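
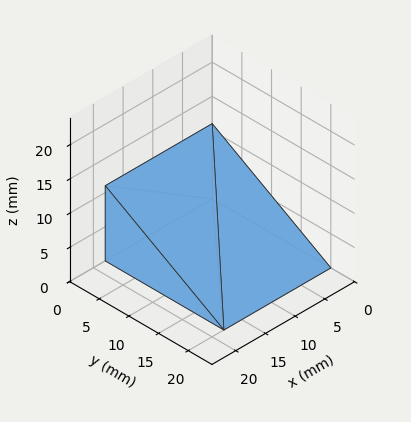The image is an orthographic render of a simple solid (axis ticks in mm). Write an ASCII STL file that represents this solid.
Reading the render: the shape is a wedge (ramp): 18 × 20 mm base, rising to 11 mm along the y=0 edge and sloping linearly to z=0 at y=20 (dimensions read to the nearest mm from the axis ticks). For the STL, each face is triangulated and given an outward normal.

solid part
  facet normal 0.0000 0.0000 -1.0000
    outer loop
      vertex 18.000 20.000 0.000
      vertex 18.000 0.000 0.000
      vertex 0.000 0.000 0.000
    endloop
  endfacet
  facet normal 0.0000 0.0000 -1.0000
    outer loop
      vertex 0.000 20.000 0.000
      vertex 18.000 20.000 0.000
      vertex 0.000 0.000 0.000
    endloop
  endfacet
  facet normal 0.0000 -1.0000 0.0000
    outer loop
      vertex 0.000 0.000 0.000
      vertex 18.000 0.000 0.000
      vertex 18.000 0.000 11.000
    endloop
  endfacet
  facet normal 0.0000 -1.0000 0.0000
    outer loop
      vertex 0.000 0.000 0.000
      vertex 18.000 0.000 11.000
      vertex 0.000 0.000 11.000
    endloop
  endfacet
  facet normal 0.0000 0.4819 0.8762
    outer loop
      vertex 0.000 0.000 11.000
      vertex 18.000 0.000 11.000
      vertex 18.000 20.000 0.000
    endloop
  endfacet
  facet normal 0.0000 0.4819 0.8762
    outer loop
      vertex 0.000 0.000 11.000
      vertex 18.000 20.000 0.000
      vertex 0.000 20.000 0.000
    endloop
  endfacet
  facet normal -1.0000 0.0000 0.0000
    outer loop
      vertex 0.000 0.000 11.000
      vertex 0.000 20.000 0.000
      vertex 0.000 0.000 0.000
    endloop
  endfacet
  facet normal 1.0000 0.0000 0.0000
    outer loop
      vertex 18.000 0.000 0.000
      vertex 18.000 20.000 0.000
      vertex 18.000 0.000 11.000
    endloop
  endfacet
endsolid part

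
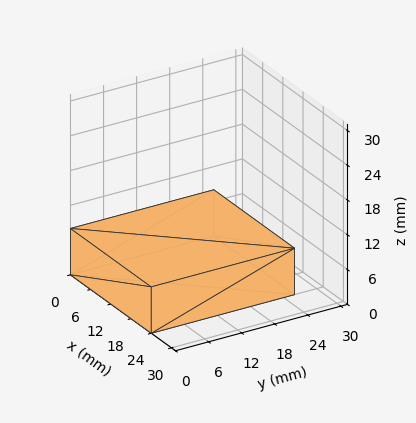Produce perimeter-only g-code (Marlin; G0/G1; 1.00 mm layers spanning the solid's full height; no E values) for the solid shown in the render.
Reading the render: the shape is a rectangular box, roughly 24 × 26 mm footprint and 8 mm tall (dimensions read to the nearest mm from the axis ticks). For the g-code, the solid's height is divided into equal slices at the stated Δz and each level perimeter traced with G1 moves after a G0 lift.

; perimeter-only toolpath
G21 ; units = mm
G90 ; absolute positioning
G28 ; home
; layer 1
G0 Z1.00
G0 X0.00 Y0.00
G1 X24.00 Y0.00
G1 X24.00 Y26.00
G1 X0.00 Y26.00
G1 X0.00 Y0.00
; layer 2
G0 Z2.00
G0 X0.00 Y0.00
G1 X24.00 Y0.00
G1 X24.00 Y26.00
G1 X0.00 Y26.00
G1 X0.00 Y0.00
; layer 3
G0 Z3.00
G0 X0.00 Y0.00
G1 X24.00 Y0.00
G1 X24.00 Y26.00
G1 X0.00 Y26.00
G1 X0.00 Y0.00
; layer 4
G0 Z4.00
G0 X0.00 Y0.00
G1 X24.00 Y0.00
G1 X24.00 Y26.00
G1 X0.00 Y26.00
G1 X0.00 Y0.00
; layer 5
G0 Z5.00
G0 X0.00 Y0.00
G1 X24.00 Y0.00
G1 X24.00 Y26.00
G1 X0.00 Y26.00
G1 X0.00 Y0.00
; layer 6
G0 Z6.00
G0 X0.00 Y0.00
G1 X24.00 Y0.00
G1 X24.00 Y26.00
G1 X0.00 Y26.00
G1 X0.00 Y0.00
; layer 7
G0 Z7.00
G0 X0.00 Y0.00
G1 X24.00 Y0.00
G1 X24.00 Y26.00
G1 X0.00 Y26.00
G1 X0.00 Y0.00
; layer 8
G0 Z8.00
G0 X0.00 Y0.00
G1 X24.00 Y0.00
G1 X24.00 Y26.00
G1 X0.00 Y26.00
G1 X0.00 Y0.00
M2 ; end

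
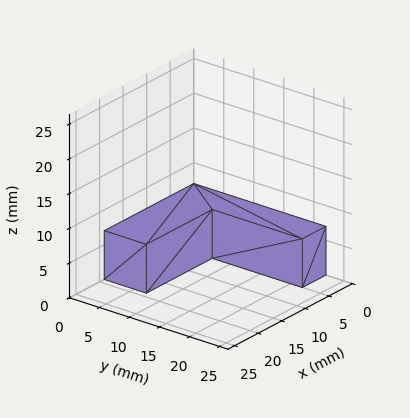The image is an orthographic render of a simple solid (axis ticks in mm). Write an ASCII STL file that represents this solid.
Reading the render: the shape is an L-shaped prism: outer 19 × 22 mm, arm thicknesses ≈ 7 mm (horizontal) and 5 mm (vertical), extruded 7 mm in z (dimensions read to the nearest mm from the axis ticks). For the STL, each face is triangulated and given an outward normal.

solid part
  facet normal 0.0000 0.0000 -1.0000
    outer loop
      vertex 19.0 7.0 0.0
      vertex 19.0 0.0 0.0
      vertex 0.0 0.0 0.0
    endloop
  endfacet
  facet normal 0.0000 0.0000 -1.0000
    outer loop
      vertex 5.0 7.0 0.0
      vertex 19.0 7.0 0.0
      vertex 0.0 0.0 0.0
    endloop
  endfacet
  facet normal 0.0000 0.0000 -1.0000
    outer loop
      vertex 5.0 22.0 0.0
      vertex 5.0 7.0 0.0
      vertex 0.0 0.0 0.0
    endloop
  endfacet
  facet normal 0.0000 0.0000 -1.0000
    outer loop
      vertex 0.0 22.0 0.0
      vertex 5.0 22.0 0.0
      vertex 0.0 0.0 0.0
    endloop
  endfacet
  facet normal 0.0000 0.0000 1.0000
    outer loop
      vertex 0.0 0.0 7.0
      vertex 19.0 0.0 7.0
      vertex 19.0 7.0 7.0
    endloop
  endfacet
  facet normal 0.0000 0.0000 1.0000
    outer loop
      vertex 0.0 0.0 7.0
      vertex 19.0 7.0 7.0
      vertex 5.0 7.0 7.0
    endloop
  endfacet
  facet normal 0.0000 0.0000 1.0000
    outer loop
      vertex 0.0 0.0 7.0
      vertex 5.0 7.0 7.0
      vertex 5.0 22.0 7.0
    endloop
  endfacet
  facet normal 0.0000 0.0000 1.0000
    outer loop
      vertex 0.0 0.0 7.0
      vertex 5.0 22.0 7.0
      vertex 0.0 22.0 7.0
    endloop
  endfacet
  facet normal 0.0000 -1.0000 0.0000
    outer loop
      vertex 0.0 0.0 0.0
      vertex 19.0 0.0 0.0
      vertex 19.0 0.0 7.0
    endloop
  endfacet
  facet normal 0.0000 -1.0000 0.0000
    outer loop
      vertex 0.0 0.0 0.0
      vertex 19.0 0.0 7.0
      vertex 0.0 0.0 7.0
    endloop
  endfacet
  facet normal 1.0000 0.0000 0.0000
    outer loop
      vertex 19.0 0.0 0.0
      vertex 19.0 7.0 0.0
      vertex 19.0 7.0 7.0
    endloop
  endfacet
  facet normal 1.0000 0.0000 0.0000
    outer loop
      vertex 19.0 0.0 0.0
      vertex 19.0 7.0 7.0
      vertex 19.0 0.0 7.0
    endloop
  endfacet
  facet normal 0.0000 1.0000 0.0000
    outer loop
      vertex 19.0 7.0 0.0
      vertex 5.0 7.0 0.0
      vertex 5.0 7.0 7.0
    endloop
  endfacet
  facet normal 0.0000 1.0000 0.0000
    outer loop
      vertex 19.0 7.0 0.0
      vertex 5.0 7.0 7.0
      vertex 19.0 7.0 7.0
    endloop
  endfacet
  facet normal 1.0000 0.0000 0.0000
    outer loop
      vertex 5.0 7.0 0.0
      vertex 5.0 22.0 0.0
      vertex 5.0 22.0 7.0
    endloop
  endfacet
  facet normal 1.0000 0.0000 0.0000
    outer loop
      vertex 5.0 7.0 0.0
      vertex 5.0 22.0 7.0
      vertex 5.0 7.0 7.0
    endloop
  endfacet
  facet normal 0.0000 1.0000 0.0000
    outer loop
      vertex 5.0 22.0 0.0
      vertex 0.0 22.0 0.0
      vertex 0.0 22.0 7.0
    endloop
  endfacet
  facet normal 0.0000 1.0000 0.0000
    outer loop
      vertex 5.0 22.0 0.0
      vertex 0.0 22.0 7.0
      vertex 5.0 22.0 7.0
    endloop
  endfacet
  facet normal -1.0000 0.0000 0.0000
    outer loop
      vertex 0.0 22.0 0.0
      vertex 0.0 0.0 0.0
      vertex 0.0 0.0 7.0
    endloop
  endfacet
  facet normal -1.0000 0.0000 0.0000
    outer loop
      vertex 0.0 22.0 0.0
      vertex 0.0 0.0 7.0
      vertex 0.0 22.0 7.0
    endloop
  endfacet
endsolid part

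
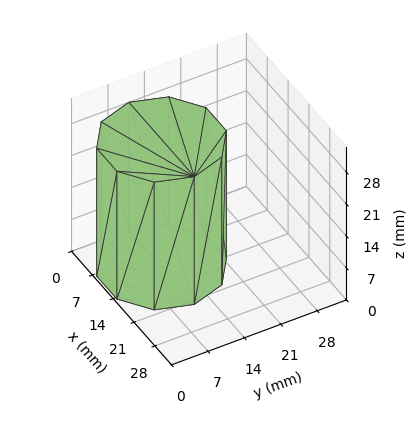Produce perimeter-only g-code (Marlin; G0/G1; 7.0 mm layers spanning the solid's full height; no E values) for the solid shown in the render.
Reading the render: the shape is a regular 10-sided prism (a cylinder approximated with 10 flat sides), circumscribed radius ≈ 11 mm, height ≈ 28 mm (dimensions read to the nearest mm from the axis ticks). For the g-code, the solid's height is divided into equal slices at the stated Δz and each level perimeter traced with G1 moves after a G0 lift.

; perimeter-only toolpath
G21 ; units = mm
G90 ; absolute positioning
G28 ; home
; layer 1
G0 Z7.0
G0 X22.0 Y11.0
G1 X19.9 Y17.5
G1 X14.4 Y21.5
G1 X7.6 Y21.5
G1 X2.1 Y17.5
G1 X0.0 Y11.0
G1 X2.1 Y4.5
G1 X7.6 Y0.5
G1 X14.4 Y0.5
G1 X19.9 Y4.5
G1 X22.0 Y11.0
; layer 2
G0 Z14.0
G0 X22.0 Y11.0
G1 X19.9 Y17.5
G1 X14.4 Y21.5
G1 X7.6 Y21.5
G1 X2.1 Y17.5
G1 X0.0 Y11.0
G1 X2.1 Y4.5
G1 X7.6 Y0.5
G1 X14.4 Y0.5
G1 X19.9 Y4.5
G1 X22.0 Y11.0
; layer 3
G0 Z21.0
G0 X22.0 Y11.0
G1 X19.9 Y17.5
G1 X14.4 Y21.5
G1 X7.6 Y21.5
G1 X2.1 Y17.5
G1 X0.0 Y11.0
G1 X2.1 Y4.5
G1 X7.6 Y0.5
G1 X14.4 Y0.5
G1 X19.9 Y4.5
G1 X22.0 Y11.0
; layer 4
G0 Z28.0
G0 X22.0 Y11.0
G1 X19.9 Y17.5
G1 X14.4 Y21.5
G1 X7.6 Y21.5
G1 X2.1 Y17.5
G1 X0.0 Y11.0
G1 X2.1 Y4.5
G1 X7.6 Y0.5
G1 X14.4 Y0.5
G1 X19.9 Y4.5
G1 X22.0 Y11.0
M2 ; end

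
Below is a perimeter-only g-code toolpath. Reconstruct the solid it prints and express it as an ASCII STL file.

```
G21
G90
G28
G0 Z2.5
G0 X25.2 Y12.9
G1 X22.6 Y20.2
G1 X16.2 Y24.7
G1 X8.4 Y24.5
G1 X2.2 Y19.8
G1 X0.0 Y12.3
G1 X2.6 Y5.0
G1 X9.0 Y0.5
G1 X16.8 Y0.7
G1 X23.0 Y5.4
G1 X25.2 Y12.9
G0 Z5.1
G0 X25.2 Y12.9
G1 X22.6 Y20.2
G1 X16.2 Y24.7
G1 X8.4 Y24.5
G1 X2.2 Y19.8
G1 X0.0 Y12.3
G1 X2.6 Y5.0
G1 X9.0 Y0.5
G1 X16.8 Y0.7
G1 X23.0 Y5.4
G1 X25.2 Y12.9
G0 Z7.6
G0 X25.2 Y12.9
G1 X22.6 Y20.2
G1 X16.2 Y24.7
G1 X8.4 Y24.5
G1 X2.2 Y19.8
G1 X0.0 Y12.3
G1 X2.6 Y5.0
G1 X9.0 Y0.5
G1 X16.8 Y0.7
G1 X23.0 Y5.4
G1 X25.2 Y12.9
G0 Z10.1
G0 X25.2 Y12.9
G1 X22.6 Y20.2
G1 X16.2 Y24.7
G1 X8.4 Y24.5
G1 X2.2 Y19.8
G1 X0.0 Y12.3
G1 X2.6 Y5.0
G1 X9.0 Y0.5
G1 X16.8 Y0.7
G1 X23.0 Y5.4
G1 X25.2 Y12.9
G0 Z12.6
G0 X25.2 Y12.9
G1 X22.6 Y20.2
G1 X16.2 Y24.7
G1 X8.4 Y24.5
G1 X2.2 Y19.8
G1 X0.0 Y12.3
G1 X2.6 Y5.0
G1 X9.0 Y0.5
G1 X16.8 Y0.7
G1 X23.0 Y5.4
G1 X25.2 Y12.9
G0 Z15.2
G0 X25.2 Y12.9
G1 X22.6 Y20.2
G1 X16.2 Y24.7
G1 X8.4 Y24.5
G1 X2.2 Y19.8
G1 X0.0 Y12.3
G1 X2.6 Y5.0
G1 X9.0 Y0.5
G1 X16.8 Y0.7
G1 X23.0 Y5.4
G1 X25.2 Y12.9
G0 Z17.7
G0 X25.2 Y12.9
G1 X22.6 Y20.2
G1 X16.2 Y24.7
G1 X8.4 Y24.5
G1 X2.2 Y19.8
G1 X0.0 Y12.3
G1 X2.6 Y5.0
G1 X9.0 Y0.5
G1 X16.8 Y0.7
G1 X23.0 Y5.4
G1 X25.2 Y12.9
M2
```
solid part
  facet normal 0.0000 0.0000 -1.0000
    outer loop
      vertex 16.2 24.7 0.0
      vertex 22.6 20.2 0.0
      vertex 25.2 12.9 0.0
    endloop
  endfacet
  facet normal 0.0000 0.0000 -1.0000
    outer loop
      vertex 8.4 24.5 0.0
      vertex 16.2 24.7 0.0
      vertex 25.2 12.9 0.0
    endloop
  endfacet
  facet normal 0.0000 0.0000 -1.0000
    outer loop
      vertex 2.2 19.8 0.0
      vertex 8.4 24.5 0.0
      vertex 25.2 12.9 0.0
    endloop
  endfacet
  facet normal 0.0000 0.0000 -1.0000
    outer loop
      vertex 0.0 12.3 0.0
      vertex 2.2 19.8 0.0
      vertex 25.2 12.9 0.0
    endloop
  endfacet
  facet normal 0.0000 0.0000 -1.0000
    outer loop
      vertex 2.6 5.0 0.0
      vertex 0.0 12.3 0.0
      vertex 25.2 12.9 0.0
    endloop
  endfacet
  facet normal 0.0000 0.0000 -1.0000
    outer loop
      vertex 9.0 0.5 0.0
      vertex 2.6 5.0 0.0
      vertex 25.2 12.9 0.0
    endloop
  endfacet
  facet normal 0.0000 0.0000 -1.0000
    outer loop
      vertex 16.8 0.7 0.0
      vertex 9.0 0.5 0.0
      vertex 25.2 12.9 0.0
    endloop
  endfacet
  facet normal 0.0000 0.0000 -1.0000
    outer loop
      vertex 23.0 5.4 0.0
      vertex 16.8 0.7 0.0
      vertex 25.2 12.9 0.0
    endloop
  endfacet
  facet normal 0.0000 0.0000 1.0000
    outer loop
      vertex 25.2 12.9 17.7
      vertex 22.6 20.2 17.7
      vertex 16.2 24.7 17.7
    endloop
  endfacet
  facet normal 0.0000 0.0000 1.0000
    outer loop
      vertex 25.2 12.9 17.7
      vertex 16.2 24.7 17.7
      vertex 8.4 24.5 17.7
    endloop
  endfacet
  facet normal 0.0000 0.0000 1.0000
    outer loop
      vertex 25.2 12.9 17.7
      vertex 8.4 24.5 17.7
      vertex 2.2 19.8 17.7
    endloop
  endfacet
  facet normal 0.0000 0.0000 1.0000
    outer loop
      vertex 25.2 12.9 17.7
      vertex 2.2 19.8 17.7
      vertex 0.0 12.3 17.7
    endloop
  endfacet
  facet normal 0.0000 0.0000 1.0000
    outer loop
      vertex 25.2 12.9 17.7
      vertex 0.0 12.3 17.7
      vertex 2.6 5.0 17.7
    endloop
  endfacet
  facet normal 0.0000 0.0000 1.0000
    outer loop
      vertex 25.2 12.9 17.7
      vertex 2.6 5.0 17.7
      vertex 9.0 0.5 17.7
    endloop
  endfacet
  facet normal 0.0000 0.0000 1.0000
    outer loop
      vertex 25.2 12.9 17.7
      vertex 9.0 0.5 17.7
      vertex 16.8 0.7 17.7
    endloop
  endfacet
  facet normal 0.0000 0.0000 1.0000
    outer loop
      vertex 25.2 12.9 17.7
      vertex 16.8 0.7 17.7
      vertex 23.0 5.4 17.7
    endloop
  endfacet
  facet normal 0.9420 0.3355 0.0000
    outer loop
      vertex 25.2 12.9 0.0
      vertex 22.6 20.2 0.0
      vertex 22.6 20.2 17.7
    endloop
  endfacet
  facet normal 0.9420 0.3355 0.0000
    outer loop
      vertex 25.2 12.9 0.0
      vertex 22.6 20.2 17.7
      vertex 25.2 12.9 17.7
    endloop
  endfacet
  facet normal 0.5752 0.8180 0.0000
    outer loop
      vertex 22.6 20.2 0.0
      vertex 16.2 24.7 0.0
      vertex 16.2 24.7 17.7
    endloop
  endfacet
  facet normal 0.5752 0.8180 0.0000
    outer loop
      vertex 22.6 20.2 0.0
      vertex 16.2 24.7 17.7
      vertex 22.6 20.2 17.7
    endloop
  endfacet
  facet normal -0.0256 0.9997 0.0000
    outer loop
      vertex 16.2 24.7 0.0
      vertex 8.4 24.5 0.0
      vertex 8.4 24.5 17.7
    endloop
  endfacet
  facet normal -0.0256 0.9997 0.0000
    outer loop
      vertex 16.2 24.7 0.0
      vertex 8.4 24.5 17.7
      vertex 16.2 24.7 17.7
    endloop
  endfacet
  facet normal -0.6041 0.7969 0.0000
    outer loop
      vertex 8.4 24.5 0.0
      vertex 2.2 19.8 0.0
      vertex 2.2 19.8 17.7
    endloop
  endfacet
  facet normal -0.6041 0.7969 0.0000
    outer loop
      vertex 8.4 24.5 0.0
      vertex 2.2 19.8 17.7
      vertex 8.4 24.5 17.7
    endloop
  endfacet
  facet normal -0.9596 0.2815 0.0000
    outer loop
      vertex 2.2 19.8 0.0
      vertex 0.0 12.3 0.0
      vertex 0.0 12.3 17.7
    endloop
  endfacet
  facet normal -0.9596 0.2815 0.0000
    outer loop
      vertex 2.2 19.8 0.0
      vertex 0.0 12.3 17.7
      vertex 2.2 19.8 17.7
    endloop
  endfacet
  facet normal -0.9420 -0.3355 0.0000
    outer loop
      vertex 0.0 12.3 0.0
      vertex 2.6 5.0 0.0
      vertex 2.6 5.0 17.7
    endloop
  endfacet
  facet normal -0.9420 -0.3355 0.0000
    outer loop
      vertex 0.0 12.3 0.0
      vertex 2.6 5.0 17.7
      vertex 0.0 12.3 17.7
    endloop
  endfacet
  facet normal -0.5752 -0.8180 0.0000
    outer loop
      vertex 2.6 5.0 0.0
      vertex 9.0 0.5 0.0
      vertex 9.0 0.5 17.7
    endloop
  endfacet
  facet normal -0.5752 -0.8180 0.0000
    outer loop
      vertex 2.6 5.0 0.0
      vertex 9.0 0.5 17.7
      vertex 2.6 5.0 17.7
    endloop
  endfacet
  facet normal 0.0256 -0.9997 0.0000
    outer loop
      vertex 9.0 0.5 0.0
      vertex 16.8 0.7 0.0
      vertex 16.8 0.7 17.7
    endloop
  endfacet
  facet normal 0.0256 -0.9997 0.0000
    outer loop
      vertex 9.0 0.5 0.0
      vertex 16.8 0.7 17.7
      vertex 9.0 0.5 17.7
    endloop
  endfacet
  facet normal 0.6041 -0.7969 0.0000
    outer loop
      vertex 16.8 0.7 0.0
      vertex 23.0 5.4 0.0
      vertex 23.0 5.4 17.7
    endloop
  endfacet
  facet normal 0.6041 -0.7969 0.0000
    outer loop
      vertex 16.8 0.7 0.0
      vertex 23.0 5.4 17.7
      vertex 16.8 0.7 17.7
    endloop
  endfacet
  facet normal 0.9596 -0.2815 0.0000
    outer loop
      vertex 23.0 5.4 0.0
      vertex 25.2 12.9 0.0
      vertex 25.2 12.9 17.7
    endloop
  endfacet
  facet normal 0.9596 -0.2815 0.0000
    outer loop
      vertex 23.0 5.4 0.0
      vertex 25.2 12.9 17.7
      vertex 23.0 5.4 17.7
    endloop
  endfacet
endsolid part

The G0 Z moves step by Δz≈2.5 mm. Every layer's G1 loop is the same polygon, so the solid is a straight extrusion of it from z=0 to z≈17.7. Closing with flat bottom and top caps and triangulating gives 36 facets — a regular 10-sided prism (a cylinder approximated with 10 flat sides), circumscribed radius ≈ 12.6 mm, height ≈ 17.7 mm.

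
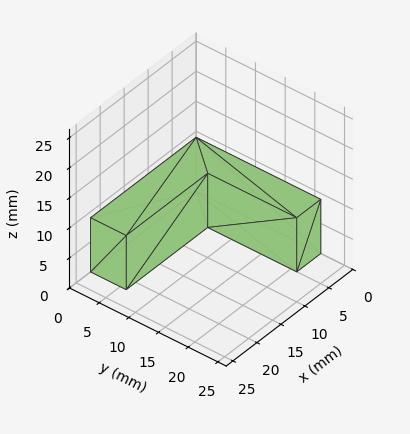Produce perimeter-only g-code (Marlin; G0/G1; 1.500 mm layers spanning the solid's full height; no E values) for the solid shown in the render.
Reading the render: the shape is an L-shaped prism: outer 22 × 21 mm, arm thicknesses ≈ 6 mm (horizontal) and 5 mm (vertical), extruded 9 mm in z (dimensions read to the nearest mm from the axis ticks). For the g-code, the solid's height is divided into equal slices at the stated Δz and each level perimeter traced with G1 moves after a G0 lift.

; perimeter-only toolpath
G21 ; units = mm
G90 ; absolute positioning
G28 ; home
; layer 1
G0 Z1.500
G0 X0.000 Y0.000
G1 X22.000 Y0.000
G1 X22.000 Y6.000
G1 X5.000 Y6.000
G1 X5.000 Y21.000
G1 X0.000 Y21.000
G1 X0.000 Y0.000
; layer 2
G0 Z3.000
G0 X0.000 Y0.000
G1 X22.000 Y0.000
G1 X22.000 Y6.000
G1 X5.000 Y6.000
G1 X5.000 Y21.000
G1 X0.000 Y21.000
G1 X0.000 Y0.000
; layer 3
G0 Z4.500
G0 X0.000 Y0.000
G1 X22.000 Y0.000
G1 X22.000 Y6.000
G1 X5.000 Y6.000
G1 X5.000 Y21.000
G1 X0.000 Y21.000
G1 X0.000 Y0.000
; layer 4
G0 Z6.000
G0 X0.000 Y0.000
G1 X22.000 Y0.000
G1 X22.000 Y6.000
G1 X5.000 Y6.000
G1 X5.000 Y21.000
G1 X0.000 Y21.000
G1 X0.000 Y0.000
; layer 5
G0 Z7.500
G0 X0.000 Y0.000
G1 X22.000 Y0.000
G1 X22.000 Y6.000
G1 X5.000 Y6.000
G1 X5.000 Y21.000
G1 X0.000 Y21.000
G1 X0.000 Y0.000
; layer 6
G0 Z9.000
G0 X0.000 Y0.000
G1 X22.000 Y0.000
G1 X22.000 Y6.000
G1 X5.000 Y6.000
G1 X5.000 Y21.000
G1 X0.000 Y21.000
G1 X0.000 Y0.000
M2 ; end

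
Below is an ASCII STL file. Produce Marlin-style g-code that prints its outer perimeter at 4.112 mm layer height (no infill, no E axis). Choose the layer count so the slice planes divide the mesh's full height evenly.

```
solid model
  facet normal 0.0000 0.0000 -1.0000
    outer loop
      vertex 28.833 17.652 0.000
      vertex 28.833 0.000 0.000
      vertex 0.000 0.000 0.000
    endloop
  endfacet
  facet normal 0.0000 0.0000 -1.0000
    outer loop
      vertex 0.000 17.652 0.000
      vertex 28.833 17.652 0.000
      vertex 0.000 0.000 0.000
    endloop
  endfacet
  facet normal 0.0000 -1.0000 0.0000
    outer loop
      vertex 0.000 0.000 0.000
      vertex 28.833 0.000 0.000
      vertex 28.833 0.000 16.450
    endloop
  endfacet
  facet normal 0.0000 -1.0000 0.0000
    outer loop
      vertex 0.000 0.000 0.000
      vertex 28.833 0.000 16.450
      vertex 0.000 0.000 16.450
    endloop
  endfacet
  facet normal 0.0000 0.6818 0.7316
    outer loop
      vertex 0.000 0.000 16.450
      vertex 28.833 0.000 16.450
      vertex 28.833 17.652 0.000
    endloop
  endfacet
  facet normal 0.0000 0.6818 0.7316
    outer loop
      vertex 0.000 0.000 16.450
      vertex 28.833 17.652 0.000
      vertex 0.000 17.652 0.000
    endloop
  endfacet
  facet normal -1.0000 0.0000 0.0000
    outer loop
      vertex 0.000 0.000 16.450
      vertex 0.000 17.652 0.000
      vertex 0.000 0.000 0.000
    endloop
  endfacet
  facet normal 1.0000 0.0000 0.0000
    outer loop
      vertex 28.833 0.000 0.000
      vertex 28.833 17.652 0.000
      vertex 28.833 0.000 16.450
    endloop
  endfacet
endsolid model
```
; perimeter-only toolpath
G21 ; units = mm
G90 ; absolute positioning
G28 ; home
; layer 1
G0 Z4.112
G0 X0.000 Y0.000
G1 X28.833 Y0.000
G1 X28.833 Y13.239
G1 X0.000 Y13.239
G1 X0.000 Y0.000
; layer 2
G0 Z8.225
G0 X0.000 Y0.000
G1 X28.833 Y0.000
G1 X28.833 Y8.826
G1 X0.000 Y8.826
G1 X0.000 Y0.000
; layer 3
G0 Z12.337
G0 X0.000 Y0.000
G1 X28.833 Y0.000
G1 X28.833 Y4.413
G1 X0.000 Y4.413
G1 X0.000 Y0.000
M2 ; end

The solid is a wedge (ramp): 28.8 × 17.7 mm base, rising to 16.4 mm along the y=0 edge and sloping linearly to z=0 at y=17.7. Slicing at Δz = 4.112 mm — 4 equal slices spanning the solid's height, so layer i sits at z = i·h/4 — gives 3 non-empty perimeters. Each is a 4-segment closed polygon; G0 lifts to the layer z and rapids to the start vertex, then G1 traces the edges. The cross-section shrinks linearly with z (the slice at the apex is degenerate and omitted).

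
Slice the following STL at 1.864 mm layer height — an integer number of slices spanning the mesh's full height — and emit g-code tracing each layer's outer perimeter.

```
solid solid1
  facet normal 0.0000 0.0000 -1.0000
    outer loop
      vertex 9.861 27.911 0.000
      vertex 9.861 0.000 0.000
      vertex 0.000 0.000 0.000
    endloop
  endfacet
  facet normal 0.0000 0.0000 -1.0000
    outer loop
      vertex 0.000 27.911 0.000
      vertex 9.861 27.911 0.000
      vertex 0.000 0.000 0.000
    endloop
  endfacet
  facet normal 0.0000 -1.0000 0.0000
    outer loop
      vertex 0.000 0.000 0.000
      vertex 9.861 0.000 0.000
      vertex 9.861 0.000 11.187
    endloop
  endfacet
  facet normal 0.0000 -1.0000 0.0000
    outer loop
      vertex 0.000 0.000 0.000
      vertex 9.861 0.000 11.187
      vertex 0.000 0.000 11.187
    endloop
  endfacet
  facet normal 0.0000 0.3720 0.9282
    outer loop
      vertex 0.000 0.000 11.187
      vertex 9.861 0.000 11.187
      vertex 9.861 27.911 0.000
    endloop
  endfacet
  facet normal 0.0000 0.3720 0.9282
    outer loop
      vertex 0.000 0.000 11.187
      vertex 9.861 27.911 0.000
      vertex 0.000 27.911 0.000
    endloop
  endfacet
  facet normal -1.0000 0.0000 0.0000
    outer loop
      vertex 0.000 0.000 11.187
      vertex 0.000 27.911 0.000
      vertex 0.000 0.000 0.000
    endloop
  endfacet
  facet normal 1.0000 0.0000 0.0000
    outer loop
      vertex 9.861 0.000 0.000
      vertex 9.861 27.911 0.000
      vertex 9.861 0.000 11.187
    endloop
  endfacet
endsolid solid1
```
; perimeter-only toolpath
G21 ; units = mm
G90 ; absolute positioning
G28 ; home
; layer 1
G0 Z1.864
G0 X0.000 Y0.000
G1 X9.861 Y0.000
G1 X9.861 Y23.259
G1 X0.000 Y23.259
G1 X0.000 Y0.000
; layer 2
G0 Z3.729
G0 X0.000 Y0.000
G1 X9.861 Y0.000
G1 X9.861 Y18.607
G1 X0.000 Y18.607
G1 X0.000 Y0.000
; layer 3
G0 Z5.593
G0 X0.000 Y0.000
G1 X9.861 Y0.000
G1 X9.861 Y13.956
G1 X0.000 Y13.956
G1 X0.000 Y0.000
; layer 4
G0 Z7.458
G0 X0.000 Y0.000
G1 X9.861 Y0.000
G1 X9.861 Y9.304
G1 X0.000 Y9.304
G1 X0.000 Y0.000
; layer 5
G0 Z9.322
G0 X0.000 Y0.000
G1 X9.861 Y0.000
G1 X9.861 Y4.652
G1 X0.000 Y4.652
G1 X0.000 Y0.000
M2 ; end

The solid is a wedge (ramp): 9.86 × 27.9 mm base, rising to 11.2 mm along the y=0 edge and sloping linearly to z=0 at y=27.9. Slicing at Δz = 1.864 mm — 6 equal slices spanning the solid's height, so layer i sits at z = i·h/6 — gives 5 non-empty perimeters. Each is a 4-segment closed polygon; G0 lifts to the layer z and rapids to the start vertex, then G1 traces the edges. The cross-section shrinks linearly with z (the slice at the apex is degenerate and omitted).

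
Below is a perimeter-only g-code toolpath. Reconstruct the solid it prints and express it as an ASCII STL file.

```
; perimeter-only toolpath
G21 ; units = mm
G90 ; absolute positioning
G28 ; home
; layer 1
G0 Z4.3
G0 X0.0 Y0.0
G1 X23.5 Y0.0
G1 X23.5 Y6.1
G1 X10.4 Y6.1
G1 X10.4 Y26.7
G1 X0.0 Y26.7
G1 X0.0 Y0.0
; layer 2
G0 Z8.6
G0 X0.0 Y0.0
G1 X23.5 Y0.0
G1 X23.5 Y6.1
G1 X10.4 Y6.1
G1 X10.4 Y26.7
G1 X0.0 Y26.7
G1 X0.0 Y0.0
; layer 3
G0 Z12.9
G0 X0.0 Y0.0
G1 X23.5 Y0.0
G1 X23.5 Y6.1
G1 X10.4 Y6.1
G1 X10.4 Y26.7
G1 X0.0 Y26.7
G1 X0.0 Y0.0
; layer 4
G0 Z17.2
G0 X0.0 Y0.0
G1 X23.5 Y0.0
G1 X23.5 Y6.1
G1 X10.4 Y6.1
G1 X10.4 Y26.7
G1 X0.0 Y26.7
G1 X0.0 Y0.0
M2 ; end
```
solid part
  facet normal 0.0000 0.0000 -1.0000
    outer loop
      vertex 23.5 6.1 0.0
      vertex 23.5 0.0 0.0
      vertex 0.0 0.0 0.0
    endloop
  endfacet
  facet normal 0.0000 0.0000 -1.0000
    outer loop
      vertex 10.4 6.1 0.0
      vertex 23.5 6.1 0.0
      vertex 0.0 0.0 0.0
    endloop
  endfacet
  facet normal 0.0000 0.0000 -1.0000
    outer loop
      vertex 10.4 26.7 0.0
      vertex 10.4 6.1 0.0
      vertex 0.0 0.0 0.0
    endloop
  endfacet
  facet normal 0.0000 0.0000 -1.0000
    outer loop
      vertex 0.0 26.7 0.0
      vertex 10.4 26.7 0.0
      vertex 0.0 0.0 0.0
    endloop
  endfacet
  facet normal 0.0000 0.0000 1.0000
    outer loop
      vertex 0.0 0.0 17.2
      vertex 23.5 0.0 17.2
      vertex 23.5 6.1 17.2
    endloop
  endfacet
  facet normal 0.0000 0.0000 1.0000
    outer loop
      vertex 0.0 0.0 17.2
      vertex 23.5 6.1 17.2
      vertex 10.4 6.1 17.2
    endloop
  endfacet
  facet normal 0.0000 0.0000 1.0000
    outer loop
      vertex 0.0 0.0 17.2
      vertex 10.4 6.1 17.2
      vertex 10.4 26.7 17.2
    endloop
  endfacet
  facet normal 0.0000 0.0000 1.0000
    outer loop
      vertex 0.0 0.0 17.2
      vertex 10.4 26.7 17.2
      vertex 0.0 26.7 17.2
    endloop
  endfacet
  facet normal 0.0000 -1.0000 0.0000
    outer loop
      vertex 0.0 0.0 0.0
      vertex 23.5 0.0 0.0
      vertex 23.5 0.0 17.2
    endloop
  endfacet
  facet normal 0.0000 -1.0000 0.0000
    outer loop
      vertex 0.0 0.0 0.0
      vertex 23.5 0.0 17.2
      vertex 0.0 0.0 17.2
    endloop
  endfacet
  facet normal 1.0000 0.0000 0.0000
    outer loop
      vertex 23.5 0.0 0.0
      vertex 23.5 6.1 0.0
      vertex 23.5 6.1 17.2
    endloop
  endfacet
  facet normal 1.0000 0.0000 0.0000
    outer loop
      vertex 23.5 0.0 0.0
      vertex 23.5 6.1 17.2
      vertex 23.5 0.0 17.2
    endloop
  endfacet
  facet normal 0.0000 1.0000 0.0000
    outer loop
      vertex 23.5 6.1 0.0
      vertex 10.4 6.1 0.0
      vertex 10.4 6.1 17.2
    endloop
  endfacet
  facet normal 0.0000 1.0000 0.0000
    outer loop
      vertex 23.5 6.1 0.0
      vertex 10.4 6.1 17.2
      vertex 23.5 6.1 17.2
    endloop
  endfacet
  facet normal 1.0000 0.0000 0.0000
    outer loop
      vertex 10.4 6.1 0.0
      vertex 10.4 26.7 0.0
      vertex 10.4 26.7 17.2
    endloop
  endfacet
  facet normal 1.0000 0.0000 0.0000
    outer loop
      vertex 10.4 6.1 0.0
      vertex 10.4 26.7 17.2
      vertex 10.4 6.1 17.2
    endloop
  endfacet
  facet normal 0.0000 1.0000 0.0000
    outer loop
      vertex 10.4 26.7 0.0
      vertex 0.0 26.7 0.0
      vertex 0.0 26.7 17.2
    endloop
  endfacet
  facet normal 0.0000 1.0000 0.0000
    outer loop
      vertex 10.4 26.7 0.0
      vertex 0.0 26.7 17.2
      vertex 10.4 26.7 17.2
    endloop
  endfacet
  facet normal -1.0000 0.0000 0.0000
    outer loop
      vertex 0.0 26.7 0.0
      vertex 0.0 0.0 0.0
      vertex 0.0 0.0 17.2
    endloop
  endfacet
  facet normal -1.0000 0.0000 0.0000
    outer loop
      vertex 0.0 26.7 0.0
      vertex 0.0 0.0 17.2
      vertex 0.0 26.7 17.2
    endloop
  endfacet
endsolid part

The G0 Z moves step by Δz≈4.3 mm. Every layer's G1 loop is the same polygon, so the solid is a straight extrusion of it from z=0 to z≈17.2. Closing with flat bottom and top caps and triangulating gives 20 facets — an L-shaped prism: outer 23.5 × 26.7 mm, arm thicknesses ≈ 6.1 mm (horizontal) and 10.4 mm (vertical), extruded 17.2 mm in z.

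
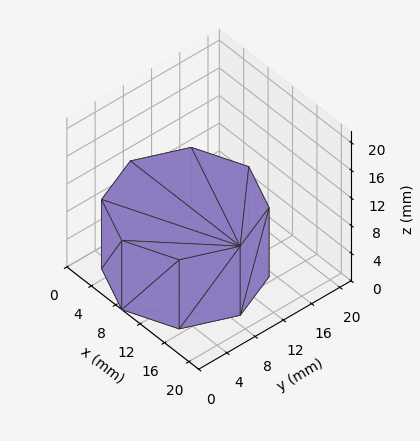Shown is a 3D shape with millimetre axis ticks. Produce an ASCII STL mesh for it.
Reading the render: the shape is a regular 8-sided prism (a cylinder approximated with 8 flat sides), circumscribed radius ≈ 9 mm, height ≈ 10 mm (dimensions read to the nearest mm from the axis ticks). For the STL, each face is triangulated and given an outward normal.

solid part
  facet normal 0.0000 0.0000 -1.0000
    outer loop
      vertex 9.000 18.000 0.000
      vertex 15.364 15.364 0.000
      vertex 18.000 9.000 0.000
    endloop
  endfacet
  facet normal 0.0000 0.0000 -1.0000
    outer loop
      vertex 2.636 15.364 0.000
      vertex 9.000 18.000 0.000
      vertex 18.000 9.000 0.000
    endloop
  endfacet
  facet normal 0.0000 0.0000 -1.0000
    outer loop
      vertex 0.000 9.000 0.000
      vertex 2.636 15.364 0.000
      vertex 18.000 9.000 0.000
    endloop
  endfacet
  facet normal 0.0000 0.0000 -1.0000
    outer loop
      vertex 2.636 2.636 0.000
      vertex 0.000 9.000 0.000
      vertex 18.000 9.000 0.000
    endloop
  endfacet
  facet normal 0.0000 0.0000 -1.0000
    outer loop
      vertex 9.000 0.000 0.000
      vertex 2.636 2.636 0.000
      vertex 18.000 9.000 0.000
    endloop
  endfacet
  facet normal 0.0000 0.0000 -1.0000
    outer loop
      vertex 15.364 2.636 0.000
      vertex 9.000 0.000 0.000
      vertex 18.000 9.000 0.000
    endloop
  endfacet
  facet normal 0.0000 0.0000 1.0000
    outer loop
      vertex 18.000 9.000 10.000
      vertex 15.364 15.364 10.000
      vertex 9.000 18.000 10.000
    endloop
  endfacet
  facet normal 0.0000 0.0000 1.0000
    outer loop
      vertex 18.000 9.000 10.000
      vertex 9.000 18.000 10.000
      vertex 2.636 15.364 10.000
    endloop
  endfacet
  facet normal 0.0000 0.0000 1.0000
    outer loop
      vertex 18.000 9.000 10.000
      vertex 2.636 15.364 10.000
      vertex 0.000 9.000 10.000
    endloop
  endfacet
  facet normal 0.0000 0.0000 1.0000
    outer loop
      vertex 18.000 9.000 10.000
      vertex 0.000 9.000 10.000
      vertex 2.636 2.636 10.000
    endloop
  endfacet
  facet normal 0.0000 0.0000 1.0000
    outer loop
      vertex 18.000 9.000 10.000
      vertex 2.636 2.636 10.000
      vertex 9.000 0.000 10.000
    endloop
  endfacet
  facet normal 0.0000 0.0000 1.0000
    outer loop
      vertex 18.000 9.000 10.000
      vertex 9.000 0.000 10.000
      vertex 15.364 2.636 10.000
    endloop
  endfacet
  facet normal 0.9239 0.3827 0.0000
    outer loop
      vertex 18.000 9.000 0.000
      vertex 15.364 15.364 0.000
      vertex 15.364 15.364 10.000
    endloop
  endfacet
  facet normal 0.9239 0.3827 0.0000
    outer loop
      vertex 18.000 9.000 0.000
      vertex 15.364 15.364 10.000
      vertex 18.000 9.000 10.000
    endloop
  endfacet
  facet normal 0.3827 0.9239 0.0000
    outer loop
      vertex 15.364 15.364 0.000
      vertex 9.000 18.000 0.000
      vertex 9.000 18.000 10.000
    endloop
  endfacet
  facet normal 0.3827 0.9239 0.0000
    outer loop
      vertex 15.364 15.364 0.000
      vertex 9.000 18.000 10.000
      vertex 15.364 15.364 10.000
    endloop
  endfacet
  facet normal -0.3827 0.9239 0.0000
    outer loop
      vertex 9.000 18.000 0.000
      vertex 2.636 15.364 0.000
      vertex 2.636 15.364 10.000
    endloop
  endfacet
  facet normal -0.3827 0.9239 0.0000
    outer loop
      vertex 9.000 18.000 0.000
      vertex 2.636 15.364 10.000
      vertex 9.000 18.000 10.000
    endloop
  endfacet
  facet normal -0.9239 0.3827 0.0000
    outer loop
      vertex 2.636 15.364 0.000
      vertex 0.000 9.000 0.000
      vertex 0.000 9.000 10.000
    endloop
  endfacet
  facet normal -0.9239 0.3827 0.0000
    outer loop
      vertex 2.636 15.364 0.000
      vertex 0.000 9.000 10.000
      vertex 2.636 15.364 10.000
    endloop
  endfacet
  facet normal -0.9239 -0.3827 0.0000
    outer loop
      vertex 0.000 9.000 0.000
      vertex 2.636 2.636 0.000
      vertex 2.636 2.636 10.000
    endloop
  endfacet
  facet normal -0.9239 -0.3827 0.0000
    outer loop
      vertex 0.000 9.000 0.000
      vertex 2.636 2.636 10.000
      vertex 0.000 9.000 10.000
    endloop
  endfacet
  facet normal -0.3827 -0.9239 0.0000
    outer loop
      vertex 2.636 2.636 0.000
      vertex 9.000 0.000 0.000
      vertex 9.000 0.000 10.000
    endloop
  endfacet
  facet normal -0.3827 -0.9239 0.0000
    outer loop
      vertex 2.636 2.636 0.000
      vertex 9.000 0.000 10.000
      vertex 2.636 2.636 10.000
    endloop
  endfacet
  facet normal 0.3827 -0.9239 0.0000
    outer loop
      vertex 9.000 0.000 0.000
      vertex 15.364 2.636 0.000
      vertex 15.364 2.636 10.000
    endloop
  endfacet
  facet normal 0.3827 -0.9239 0.0000
    outer loop
      vertex 9.000 0.000 0.000
      vertex 15.364 2.636 10.000
      vertex 9.000 0.000 10.000
    endloop
  endfacet
  facet normal 0.9239 -0.3827 0.0000
    outer loop
      vertex 15.364 2.636 0.000
      vertex 18.000 9.000 0.000
      vertex 18.000 9.000 10.000
    endloop
  endfacet
  facet normal 0.9239 -0.3827 0.0000
    outer loop
      vertex 15.364 2.636 0.000
      vertex 18.000 9.000 10.000
      vertex 15.364 2.636 10.000
    endloop
  endfacet
endsolid part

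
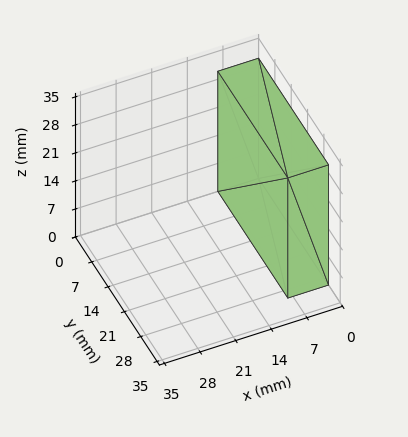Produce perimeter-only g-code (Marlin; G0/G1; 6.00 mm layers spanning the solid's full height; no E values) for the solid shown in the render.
Reading the render: the shape is a rectangular box, roughly 8 × 30 mm footprint and 30 mm tall (dimensions read to the nearest mm from the axis ticks). For the g-code, the solid's height is divided into equal slices at the stated Δz and each level perimeter traced with G1 moves after a G0 lift.

; perimeter-only toolpath
G21 ; units = mm
G90 ; absolute positioning
G28 ; home
; layer 1
G0 Z6.00
G0 X0.00 Y0.00
G1 X8.00 Y0.00
G1 X8.00 Y30.00
G1 X0.00 Y30.00
G1 X0.00 Y0.00
; layer 2
G0 Z12.00
G0 X0.00 Y0.00
G1 X8.00 Y0.00
G1 X8.00 Y30.00
G1 X0.00 Y30.00
G1 X0.00 Y0.00
; layer 3
G0 Z18.00
G0 X0.00 Y0.00
G1 X8.00 Y0.00
G1 X8.00 Y30.00
G1 X0.00 Y30.00
G1 X0.00 Y0.00
; layer 4
G0 Z24.00
G0 X0.00 Y0.00
G1 X8.00 Y0.00
G1 X8.00 Y30.00
G1 X0.00 Y30.00
G1 X0.00 Y0.00
; layer 5
G0 Z30.00
G0 X0.00 Y0.00
G1 X8.00 Y0.00
G1 X8.00 Y30.00
G1 X0.00 Y30.00
G1 X0.00 Y0.00
M2 ; end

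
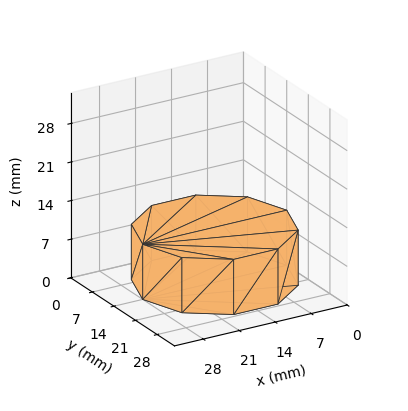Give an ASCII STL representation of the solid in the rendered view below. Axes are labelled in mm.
Reading the render: the shape is a regular 10-sided prism (a cylinder approximated with 10 flat sides), circumscribed radius ≈ 14 mm, height ≈ 10 mm (dimensions read to the nearest mm from the axis ticks). For the STL, each face is triangulated and given an outward normal.

solid part
  facet normal 0.0000 0.0000 -1.0000
    outer loop
      vertex 18.3 27.3 0.0
      vertex 25.3 22.2 0.0
      vertex 28.0 14.0 0.0
    endloop
  endfacet
  facet normal 0.0000 0.0000 -1.0000
    outer loop
      vertex 9.7 27.3 0.0
      vertex 18.3 27.3 0.0
      vertex 28.0 14.0 0.0
    endloop
  endfacet
  facet normal 0.0000 0.0000 -1.0000
    outer loop
      vertex 2.7 22.2 0.0
      vertex 9.7 27.3 0.0
      vertex 28.0 14.0 0.0
    endloop
  endfacet
  facet normal 0.0000 0.0000 -1.0000
    outer loop
      vertex 0.0 14.0 0.0
      vertex 2.7 22.2 0.0
      vertex 28.0 14.0 0.0
    endloop
  endfacet
  facet normal 0.0000 0.0000 -1.0000
    outer loop
      vertex 2.7 5.8 0.0
      vertex 0.0 14.0 0.0
      vertex 28.0 14.0 0.0
    endloop
  endfacet
  facet normal 0.0000 0.0000 -1.0000
    outer loop
      vertex 9.7 0.7 0.0
      vertex 2.7 5.8 0.0
      vertex 28.0 14.0 0.0
    endloop
  endfacet
  facet normal 0.0000 0.0000 -1.0000
    outer loop
      vertex 18.3 0.7 0.0
      vertex 9.7 0.7 0.0
      vertex 28.0 14.0 0.0
    endloop
  endfacet
  facet normal 0.0000 0.0000 -1.0000
    outer loop
      vertex 25.3 5.8 0.0
      vertex 18.3 0.7 0.0
      vertex 28.0 14.0 0.0
    endloop
  endfacet
  facet normal 0.0000 0.0000 1.0000
    outer loop
      vertex 28.0 14.0 10.0
      vertex 25.3 22.2 10.0
      vertex 18.3 27.3 10.0
    endloop
  endfacet
  facet normal 0.0000 0.0000 1.0000
    outer loop
      vertex 28.0 14.0 10.0
      vertex 18.3 27.3 10.0
      vertex 9.7 27.3 10.0
    endloop
  endfacet
  facet normal 0.0000 0.0000 1.0000
    outer loop
      vertex 28.0 14.0 10.0
      vertex 9.7 27.3 10.0
      vertex 2.7 22.2 10.0
    endloop
  endfacet
  facet normal 0.0000 0.0000 1.0000
    outer loop
      vertex 28.0 14.0 10.0
      vertex 2.7 22.2 10.0
      vertex 0.0 14.0 10.0
    endloop
  endfacet
  facet normal 0.0000 0.0000 1.0000
    outer loop
      vertex 28.0 14.0 10.0
      vertex 0.0 14.0 10.0
      vertex 2.7 5.8 10.0
    endloop
  endfacet
  facet normal 0.0000 0.0000 1.0000
    outer loop
      vertex 28.0 14.0 10.0
      vertex 2.7 5.8 10.0
      vertex 9.7 0.7 10.0
    endloop
  endfacet
  facet normal 0.0000 0.0000 1.0000
    outer loop
      vertex 28.0 14.0 10.0
      vertex 9.7 0.7 10.0
      vertex 18.3 0.7 10.0
    endloop
  endfacet
  facet normal 0.0000 0.0000 1.0000
    outer loop
      vertex 28.0 14.0 10.0
      vertex 18.3 0.7 10.0
      vertex 25.3 5.8 10.0
    endloop
  endfacet
  facet normal 0.9498 0.3128 0.0000
    outer loop
      vertex 28.0 14.0 0.0
      vertex 25.3 22.2 0.0
      vertex 25.3 22.2 10.0
    endloop
  endfacet
  facet normal 0.9498 0.3128 0.0000
    outer loop
      vertex 28.0 14.0 0.0
      vertex 25.3 22.2 10.0
      vertex 28.0 14.0 10.0
    endloop
  endfacet
  facet normal 0.5889 0.8082 0.0000
    outer loop
      vertex 25.3 22.2 0.0
      vertex 18.3 27.3 0.0
      vertex 18.3 27.3 10.0
    endloop
  endfacet
  facet normal 0.5889 0.8082 0.0000
    outer loop
      vertex 25.3 22.2 0.0
      vertex 18.3 27.3 10.0
      vertex 25.3 22.2 10.0
    endloop
  endfacet
  facet normal 0.0000 1.0000 0.0000
    outer loop
      vertex 18.3 27.3 0.0
      vertex 9.7 27.3 0.0
      vertex 9.7 27.3 10.0
    endloop
  endfacet
  facet normal 0.0000 1.0000 0.0000
    outer loop
      vertex 18.3 27.3 0.0
      vertex 9.7 27.3 10.0
      vertex 18.3 27.3 10.0
    endloop
  endfacet
  facet normal -0.5889 0.8082 0.0000
    outer loop
      vertex 9.7 27.3 0.0
      vertex 2.7 22.2 0.0
      vertex 2.7 22.2 10.0
    endloop
  endfacet
  facet normal -0.5889 0.8082 0.0000
    outer loop
      vertex 9.7 27.3 0.0
      vertex 2.7 22.2 10.0
      vertex 9.7 27.3 10.0
    endloop
  endfacet
  facet normal -0.9498 0.3128 0.0000
    outer loop
      vertex 2.7 22.2 0.0
      vertex 0.0 14.0 0.0
      vertex 0.0 14.0 10.0
    endloop
  endfacet
  facet normal -0.9498 0.3128 0.0000
    outer loop
      vertex 2.7 22.2 0.0
      vertex 0.0 14.0 10.0
      vertex 2.7 22.2 10.0
    endloop
  endfacet
  facet normal -0.9498 -0.3128 0.0000
    outer loop
      vertex 0.0 14.0 0.0
      vertex 2.7 5.8 0.0
      vertex 2.7 5.8 10.0
    endloop
  endfacet
  facet normal -0.9498 -0.3128 0.0000
    outer loop
      vertex 0.0 14.0 0.0
      vertex 2.7 5.8 10.0
      vertex 0.0 14.0 10.0
    endloop
  endfacet
  facet normal -0.5889 -0.8082 0.0000
    outer loop
      vertex 2.7 5.8 0.0
      vertex 9.7 0.7 0.0
      vertex 9.7 0.7 10.0
    endloop
  endfacet
  facet normal -0.5889 -0.8082 0.0000
    outer loop
      vertex 2.7 5.8 0.0
      vertex 9.7 0.7 10.0
      vertex 2.7 5.8 10.0
    endloop
  endfacet
  facet normal 0.0000 -1.0000 0.0000
    outer loop
      vertex 9.7 0.7 0.0
      vertex 18.3 0.7 0.0
      vertex 18.3 0.7 10.0
    endloop
  endfacet
  facet normal 0.0000 -1.0000 0.0000
    outer loop
      vertex 9.7 0.7 0.0
      vertex 18.3 0.7 10.0
      vertex 9.7 0.7 10.0
    endloop
  endfacet
  facet normal 0.5889 -0.8082 0.0000
    outer loop
      vertex 18.3 0.7 0.0
      vertex 25.3 5.8 0.0
      vertex 25.3 5.8 10.0
    endloop
  endfacet
  facet normal 0.5889 -0.8082 0.0000
    outer loop
      vertex 18.3 0.7 0.0
      vertex 25.3 5.8 10.0
      vertex 18.3 0.7 10.0
    endloop
  endfacet
  facet normal 0.9498 -0.3128 0.0000
    outer loop
      vertex 25.3 5.8 0.0
      vertex 28.0 14.0 0.0
      vertex 28.0 14.0 10.0
    endloop
  endfacet
  facet normal 0.9498 -0.3128 0.0000
    outer loop
      vertex 25.3 5.8 0.0
      vertex 28.0 14.0 10.0
      vertex 25.3 5.8 10.0
    endloop
  endfacet
endsolid part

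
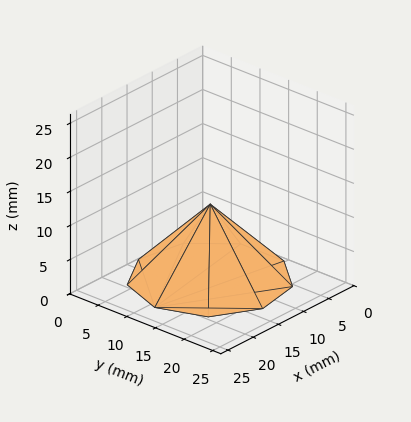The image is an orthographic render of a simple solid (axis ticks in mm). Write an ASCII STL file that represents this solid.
Reading the render: the shape is a regular 9-sided pyramid, base circumscribed radius ≈ 11 mm, apex at z ≈ 11 mm (dimensions read to the nearest mm from the axis ticks). For the STL, each face is triangulated and given an outward normal.

solid part
  facet normal 0.0000 0.0000 -1.0000
    outer loop
      vertex 12.910 21.833 0.000
      vertex 19.426 18.071 0.000
      vertex 22.000 11.000 0.000
    endloop
  endfacet
  facet normal 0.0000 0.0000 -1.0000
    outer loop
      vertex 5.500 20.526 0.000
      vertex 12.910 21.833 0.000
      vertex 22.000 11.000 0.000
    endloop
  endfacet
  facet normal 0.0000 0.0000 -1.0000
    outer loop
      vertex 0.663 14.762 0.000
      vertex 5.500 20.526 0.000
      vertex 22.000 11.000 0.000
    endloop
  endfacet
  facet normal 0.0000 0.0000 -1.0000
    outer loop
      vertex 0.663 7.238 0.000
      vertex 0.663 14.762 0.000
      vertex 22.000 11.000 0.000
    endloop
  endfacet
  facet normal 0.0000 0.0000 -1.0000
    outer loop
      vertex 5.500 1.474 0.000
      vertex 0.663 7.238 0.000
      vertex 22.000 11.000 0.000
    endloop
  endfacet
  facet normal 0.0000 0.0000 -1.0000
    outer loop
      vertex 12.910 0.167 0.000
      vertex 5.500 1.474 0.000
      vertex 22.000 11.000 0.000
    endloop
  endfacet
  facet normal 0.0000 0.0000 -1.0000
    outer loop
      vertex 19.426 3.929 0.000
      vertex 12.910 0.167 0.000
      vertex 22.000 11.000 0.000
    endloop
  endfacet
  facet normal 0.6848 0.2493 0.6848
    outer loop
      vertex 22.000 11.000 0.000
      vertex 19.426 18.071 0.000
      vertex 11.000 11.000 11.000
    endloop
  endfacet
  facet normal 0.3644 0.6311 0.6848
    outer loop
      vertex 19.426 18.071 0.000
      vertex 12.910 21.833 0.000
      vertex 11.000 11.000 11.000
    endloop
  endfacet
  facet normal -0.1266 0.7177 0.6848
    outer loop
      vertex 12.910 21.833 0.000
      vertex 5.500 20.526 0.000
      vertex 11.000 11.000 11.000
    endloop
  endfacet
  facet normal -0.5582 0.4684 0.6848
    outer loop
      vertex 5.500 20.526 0.000
      vertex 0.663 14.762 0.000
      vertex 11.000 11.000 11.000
    endloop
  endfacet
  facet normal -0.7287 0.0000 0.6848
    outer loop
      vertex 0.663 14.762 0.000
      vertex 0.663 7.238 0.000
      vertex 11.000 11.000 11.000
    endloop
  endfacet
  facet normal -0.5582 -0.4684 0.6848
    outer loop
      vertex 0.663 7.238 0.000
      vertex 5.500 1.474 0.000
      vertex 11.000 11.000 11.000
    endloop
  endfacet
  facet normal -0.1266 -0.7177 0.6848
    outer loop
      vertex 5.500 1.474 0.000
      vertex 12.910 0.167 0.000
      vertex 11.000 11.000 11.000
    endloop
  endfacet
  facet normal 0.3644 -0.6311 0.6848
    outer loop
      vertex 12.910 0.167 0.000
      vertex 19.426 3.929 0.000
      vertex 11.000 11.000 11.000
    endloop
  endfacet
  facet normal 0.6848 -0.2493 0.6848
    outer loop
      vertex 19.426 3.929 0.000
      vertex 22.000 11.000 0.000
      vertex 11.000 11.000 11.000
    endloop
  endfacet
endsolid part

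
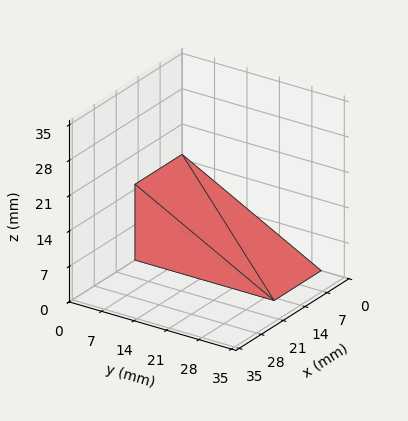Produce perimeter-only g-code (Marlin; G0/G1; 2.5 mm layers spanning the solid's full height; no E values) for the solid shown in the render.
Reading the render: the shape is a wedge (ramp): 15 × 30 mm base, rising to 15 mm along the y=0 edge and sloping linearly to z=0 at y=30 (dimensions read to the nearest mm from the axis ticks). For the g-code, the solid's height is divided into equal slices at the stated Δz and each level perimeter traced with G1 moves after a G0 lift.

; perimeter-only toolpath
G21 ; units = mm
G90 ; absolute positioning
G28 ; home
; layer 1
G0 Z2.5
G0 X0.0 Y0.0
G1 X15.0 Y0.0
G1 X15.0 Y25.0
G1 X0.0 Y25.0
G1 X0.0 Y0.0
; layer 2
G0 Z5.0
G0 X0.0 Y0.0
G1 X15.0 Y0.0
G1 X15.0 Y20.0
G1 X0.0 Y20.0
G1 X0.0 Y0.0
; layer 3
G0 Z7.5
G0 X0.0 Y0.0
G1 X15.0 Y0.0
G1 X15.0 Y15.0
G1 X0.0 Y15.0
G1 X0.0 Y0.0
; layer 4
G0 Z10.0
G0 X0.0 Y0.0
G1 X15.0 Y0.0
G1 X15.0 Y10.0
G1 X0.0 Y10.0
G1 X0.0 Y0.0
; layer 5
G0 Z12.5
G0 X0.0 Y0.0
G1 X15.0 Y0.0
G1 X15.0 Y5.0
G1 X0.0 Y5.0
G1 X0.0 Y0.0
M2 ; end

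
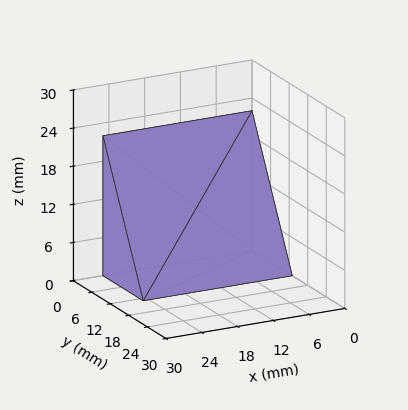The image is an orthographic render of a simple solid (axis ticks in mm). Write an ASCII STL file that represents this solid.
Reading the render: the shape is a wedge (ramp): 25 × 13 mm base, rising to 22 mm along the y=0 edge and sloping linearly to z=0 at y=13 (dimensions read to the nearest mm from the axis ticks). For the STL, each face is triangulated and given an outward normal.

solid part
  facet normal 0.0000 0.0000 -1.0000
    outer loop
      vertex 25.000 13.000 0.000
      vertex 25.000 0.000 0.000
      vertex 0.000 0.000 0.000
    endloop
  endfacet
  facet normal 0.0000 0.0000 -1.0000
    outer loop
      vertex 0.000 13.000 0.000
      vertex 25.000 13.000 0.000
      vertex 0.000 0.000 0.000
    endloop
  endfacet
  facet normal 0.0000 -1.0000 0.0000
    outer loop
      vertex 0.000 0.000 0.000
      vertex 25.000 0.000 0.000
      vertex 25.000 0.000 22.000
    endloop
  endfacet
  facet normal 0.0000 -1.0000 0.0000
    outer loop
      vertex 0.000 0.000 0.000
      vertex 25.000 0.000 22.000
      vertex 0.000 0.000 22.000
    endloop
  endfacet
  facet normal 0.0000 0.8609 0.5087
    outer loop
      vertex 0.000 0.000 22.000
      vertex 25.000 0.000 22.000
      vertex 25.000 13.000 0.000
    endloop
  endfacet
  facet normal 0.0000 0.8609 0.5087
    outer loop
      vertex 0.000 0.000 22.000
      vertex 25.000 13.000 0.000
      vertex 0.000 13.000 0.000
    endloop
  endfacet
  facet normal -1.0000 0.0000 0.0000
    outer loop
      vertex 0.000 0.000 22.000
      vertex 0.000 13.000 0.000
      vertex 0.000 0.000 0.000
    endloop
  endfacet
  facet normal 1.0000 0.0000 0.0000
    outer loop
      vertex 25.000 0.000 0.000
      vertex 25.000 13.000 0.000
      vertex 25.000 0.000 22.000
    endloop
  endfacet
endsolid part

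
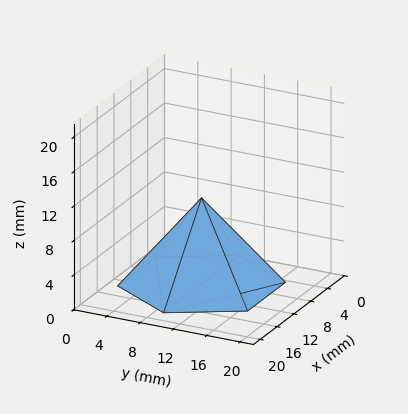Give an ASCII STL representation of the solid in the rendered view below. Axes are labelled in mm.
Reading the render: the shape is a regular 6-sided pyramid, base circumscribed radius ≈ 9 mm, apex at z ≈ 10 mm (dimensions read to the nearest mm from the axis ticks). For the STL, each face is triangulated and given an outward normal.

solid part
  facet normal 0.0000 0.0000 -1.0000
    outer loop
      vertex 4.5 16.8 0.0
      vertex 13.5 16.8 0.0
      vertex 18.0 9.0 0.0
    endloop
  endfacet
  facet normal 0.0000 0.0000 -1.0000
    outer loop
      vertex 0.0 9.0 0.0
      vertex 4.5 16.8 0.0
      vertex 18.0 9.0 0.0
    endloop
  endfacet
  facet normal 0.0000 0.0000 -1.0000
    outer loop
      vertex 4.5 1.2 0.0
      vertex 0.0 9.0 0.0
      vertex 18.0 9.0 0.0
    endloop
  endfacet
  facet normal 0.0000 0.0000 -1.0000
    outer loop
      vertex 13.5 1.2 0.0
      vertex 4.5 1.2 0.0
      vertex 18.0 9.0 0.0
    endloop
  endfacet
  facet normal 0.6831 0.3941 0.6148
    outer loop
      vertex 18.0 9.0 0.0
      vertex 13.5 16.8 0.0
      vertex 9.0 9.0 10.0
    endloop
  endfacet
  facet normal 0.0000 0.7885 0.6150
    outer loop
      vertex 13.5 16.8 0.0
      vertex 4.5 16.8 0.0
      vertex 9.0 9.0 10.0
    endloop
  endfacet
  facet normal -0.6831 0.3941 0.6148
    outer loop
      vertex 4.5 16.8 0.0
      vertex 0.0 9.0 0.0
      vertex 9.0 9.0 10.0
    endloop
  endfacet
  facet normal -0.6831 -0.3941 0.6148
    outer loop
      vertex 0.0 9.0 0.0
      vertex 4.5 1.2 0.0
      vertex 9.0 9.0 10.0
    endloop
  endfacet
  facet normal 0.0000 -0.7885 0.6150
    outer loop
      vertex 4.5 1.2 0.0
      vertex 13.5 1.2 0.0
      vertex 9.0 9.0 10.0
    endloop
  endfacet
  facet normal 0.6831 -0.3941 0.6148
    outer loop
      vertex 13.5 1.2 0.0
      vertex 18.0 9.0 0.0
      vertex 9.0 9.0 10.0
    endloop
  endfacet
endsolid part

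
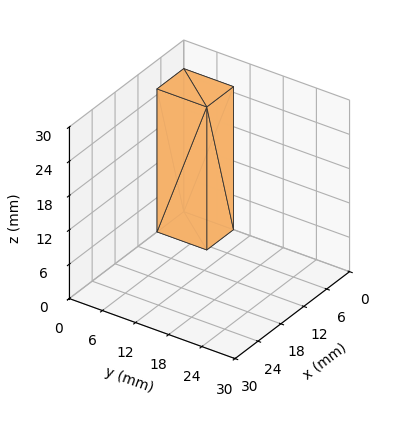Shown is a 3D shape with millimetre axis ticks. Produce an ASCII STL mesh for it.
Reading the render: the shape is a rectangular box, roughly 7 × 9 mm footprint and 25 mm tall (dimensions read to the nearest mm from the axis ticks). For the STL, each face is triangulated and given an outward normal.

solid part
  facet normal 0.0000 0.0000 -1.0000
    outer loop
      vertex 7.0 9.0 0.0
      vertex 7.0 0.0 0.0
      vertex 0.0 0.0 0.0
    endloop
  endfacet
  facet normal 0.0000 0.0000 -1.0000
    outer loop
      vertex 0.0 9.0 0.0
      vertex 7.0 9.0 0.0
      vertex 0.0 0.0 0.0
    endloop
  endfacet
  facet normal 0.0000 0.0000 1.0000
    outer loop
      vertex 0.0 0.0 25.0
      vertex 7.0 0.0 25.0
      vertex 7.0 9.0 25.0
    endloop
  endfacet
  facet normal 0.0000 0.0000 1.0000
    outer loop
      vertex 0.0 0.0 25.0
      vertex 7.0 9.0 25.0
      vertex 0.0 9.0 25.0
    endloop
  endfacet
  facet normal 0.0000 -1.0000 0.0000
    outer loop
      vertex 0.0 0.0 0.0
      vertex 7.0 0.0 0.0
      vertex 7.0 0.0 25.0
    endloop
  endfacet
  facet normal 0.0000 -1.0000 0.0000
    outer loop
      vertex 0.0 0.0 0.0
      vertex 7.0 0.0 25.0
      vertex 0.0 0.0 25.0
    endloop
  endfacet
  facet normal 0.0000 1.0000 0.0000
    outer loop
      vertex 7.0 9.0 25.0
      vertex 7.0 9.0 0.0
      vertex 0.0 9.0 0.0
    endloop
  endfacet
  facet normal 0.0000 1.0000 0.0000
    outer loop
      vertex 0.0 9.0 25.0
      vertex 7.0 9.0 25.0
      vertex 0.0 9.0 0.0
    endloop
  endfacet
  facet normal -1.0000 0.0000 0.0000
    outer loop
      vertex 0.0 9.0 25.0
      vertex 0.0 9.0 0.0
      vertex 0.0 0.0 0.0
    endloop
  endfacet
  facet normal -1.0000 0.0000 0.0000
    outer loop
      vertex 0.0 0.0 25.0
      vertex 0.0 9.0 25.0
      vertex 0.0 0.0 0.0
    endloop
  endfacet
  facet normal 1.0000 0.0000 0.0000
    outer loop
      vertex 7.0 0.0 0.0
      vertex 7.0 9.0 0.0
      vertex 7.0 9.0 25.0
    endloop
  endfacet
  facet normal 1.0000 0.0000 0.0000
    outer loop
      vertex 7.0 0.0 0.0
      vertex 7.0 9.0 25.0
      vertex 7.0 0.0 25.0
    endloop
  endfacet
endsolid part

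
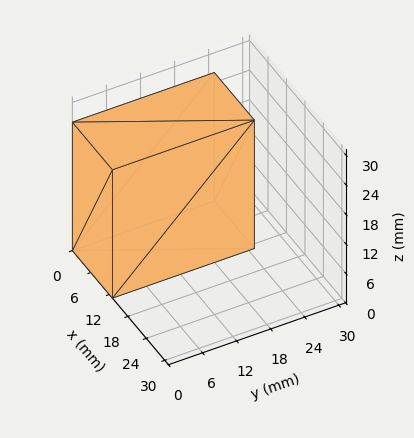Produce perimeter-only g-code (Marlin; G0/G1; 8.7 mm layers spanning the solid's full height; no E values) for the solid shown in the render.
Reading the render: the shape is a rectangular box, roughly 13 × 25 mm footprint and 26 mm tall (dimensions read to the nearest mm from the axis ticks). For the g-code, the solid's height is divided into equal slices at the stated Δz and each level perimeter traced with G1 moves after a G0 lift.

; perimeter-only toolpath
G21 ; units = mm
G90 ; absolute positioning
G28 ; home
; layer 1
G0 Z8.7
G0 X0.0 Y0.0
G1 X13.0 Y0.0
G1 X13.0 Y25.0
G1 X0.0 Y25.0
G1 X0.0 Y0.0
; layer 2
G0 Z17.3
G0 X0.0 Y0.0
G1 X13.0 Y0.0
G1 X13.0 Y25.0
G1 X0.0 Y25.0
G1 X0.0 Y0.0
; layer 3
G0 Z26.0
G0 X0.0 Y0.0
G1 X13.0 Y0.0
G1 X13.0 Y25.0
G1 X0.0 Y25.0
G1 X0.0 Y0.0
M2 ; end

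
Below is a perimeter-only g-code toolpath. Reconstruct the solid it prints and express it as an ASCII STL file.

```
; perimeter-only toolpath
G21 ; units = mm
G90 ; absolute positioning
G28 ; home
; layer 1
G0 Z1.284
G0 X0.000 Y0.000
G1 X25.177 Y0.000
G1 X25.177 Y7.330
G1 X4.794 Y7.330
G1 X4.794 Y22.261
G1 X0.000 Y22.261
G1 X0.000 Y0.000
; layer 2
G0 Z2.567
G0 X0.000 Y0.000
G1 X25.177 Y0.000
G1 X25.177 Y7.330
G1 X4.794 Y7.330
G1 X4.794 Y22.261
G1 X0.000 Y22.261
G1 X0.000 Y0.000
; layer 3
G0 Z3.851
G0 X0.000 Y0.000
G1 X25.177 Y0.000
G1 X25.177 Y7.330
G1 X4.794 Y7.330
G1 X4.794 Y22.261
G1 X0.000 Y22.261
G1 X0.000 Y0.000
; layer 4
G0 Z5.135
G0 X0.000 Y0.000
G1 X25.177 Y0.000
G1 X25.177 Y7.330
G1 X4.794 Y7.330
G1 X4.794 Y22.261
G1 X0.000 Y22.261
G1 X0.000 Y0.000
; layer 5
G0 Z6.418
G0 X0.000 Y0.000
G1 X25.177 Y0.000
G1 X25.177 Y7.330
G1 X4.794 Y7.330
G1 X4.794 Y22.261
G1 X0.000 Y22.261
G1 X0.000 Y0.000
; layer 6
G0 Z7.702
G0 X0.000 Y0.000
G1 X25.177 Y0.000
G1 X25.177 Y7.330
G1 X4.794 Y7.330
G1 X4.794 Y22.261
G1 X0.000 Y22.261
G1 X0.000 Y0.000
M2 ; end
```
solid part
  facet normal 0.0000 0.0000 -1.0000
    outer loop
      vertex 25.177 7.330 0.000
      vertex 25.177 0.000 0.000
      vertex 0.000 0.000 0.000
    endloop
  endfacet
  facet normal 0.0000 0.0000 -1.0000
    outer loop
      vertex 4.794 7.330 0.000
      vertex 25.177 7.330 0.000
      vertex 0.000 0.000 0.000
    endloop
  endfacet
  facet normal 0.0000 0.0000 -1.0000
    outer loop
      vertex 4.794 22.261 0.000
      vertex 4.794 7.330 0.000
      vertex 0.000 0.000 0.000
    endloop
  endfacet
  facet normal 0.0000 0.0000 -1.0000
    outer loop
      vertex 0.000 22.261 0.000
      vertex 4.794 22.261 0.000
      vertex 0.000 0.000 0.000
    endloop
  endfacet
  facet normal 0.0000 0.0000 1.0000
    outer loop
      vertex 0.000 0.000 7.702
      vertex 25.177 0.000 7.702
      vertex 25.177 7.330 7.702
    endloop
  endfacet
  facet normal 0.0000 0.0000 1.0000
    outer loop
      vertex 0.000 0.000 7.702
      vertex 25.177 7.330 7.702
      vertex 4.794 7.330 7.702
    endloop
  endfacet
  facet normal 0.0000 0.0000 1.0000
    outer loop
      vertex 0.000 0.000 7.702
      vertex 4.794 7.330 7.702
      vertex 4.794 22.261 7.702
    endloop
  endfacet
  facet normal 0.0000 0.0000 1.0000
    outer loop
      vertex 0.000 0.000 7.702
      vertex 4.794 22.261 7.702
      vertex 0.000 22.261 7.702
    endloop
  endfacet
  facet normal 0.0000 -1.0000 0.0000
    outer loop
      vertex 0.000 0.000 0.000
      vertex 25.177 0.000 0.000
      vertex 25.177 0.000 7.702
    endloop
  endfacet
  facet normal 0.0000 -1.0000 0.0000
    outer loop
      vertex 0.000 0.000 0.000
      vertex 25.177 0.000 7.702
      vertex 0.000 0.000 7.702
    endloop
  endfacet
  facet normal 1.0000 0.0000 0.0000
    outer loop
      vertex 25.177 0.000 0.000
      vertex 25.177 7.330 0.000
      vertex 25.177 7.330 7.702
    endloop
  endfacet
  facet normal 1.0000 0.0000 0.0000
    outer loop
      vertex 25.177 0.000 0.000
      vertex 25.177 7.330 7.702
      vertex 25.177 0.000 7.702
    endloop
  endfacet
  facet normal 0.0000 1.0000 0.0000
    outer loop
      vertex 25.177 7.330 0.000
      vertex 4.794 7.330 0.000
      vertex 4.794 7.330 7.702
    endloop
  endfacet
  facet normal 0.0000 1.0000 0.0000
    outer loop
      vertex 25.177 7.330 0.000
      vertex 4.794 7.330 7.702
      vertex 25.177 7.330 7.702
    endloop
  endfacet
  facet normal 1.0000 0.0000 0.0000
    outer loop
      vertex 4.794 7.330 0.000
      vertex 4.794 22.261 0.000
      vertex 4.794 22.261 7.702
    endloop
  endfacet
  facet normal 1.0000 0.0000 0.0000
    outer loop
      vertex 4.794 7.330 0.000
      vertex 4.794 22.261 7.702
      vertex 4.794 7.330 7.702
    endloop
  endfacet
  facet normal 0.0000 1.0000 0.0000
    outer loop
      vertex 4.794 22.261 0.000
      vertex 0.000 22.261 0.000
      vertex 0.000 22.261 7.702
    endloop
  endfacet
  facet normal 0.0000 1.0000 0.0000
    outer loop
      vertex 4.794 22.261 0.000
      vertex 0.000 22.261 7.702
      vertex 4.794 22.261 7.702
    endloop
  endfacet
  facet normal -1.0000 0.0000 0.0000
    outer loop
      vertex 0.000 22.261 0.000
      vertex 0.000 0.000 0.000
      vertex 0.000 0.000 7.702
    endloop
  endfacet
  facet normal -1.0000 0.0000 0.0000
    outer loop
      vertex 0.000 22.261 0.000
      vertex 0.000 0.000 7.702
      vertex 0.000 22.261 7.702
    endloop
  endfacet
endsolid part

The G0 Z moves step by Δz≈1.284 mm. Every layer's G1 loop is the same polygon, so the solid is a straight extrusion of it from z=0 to z≈7.7. Closing with flat bottom and top caps and triangulating gives 20 facets — an L-shaped prism: outer 25.2 × 22.3 mm, arm thicknesses ≈ 7.33 mm (horizontal) and 4.79 mm (vertical), extruded 7.7 mm in z.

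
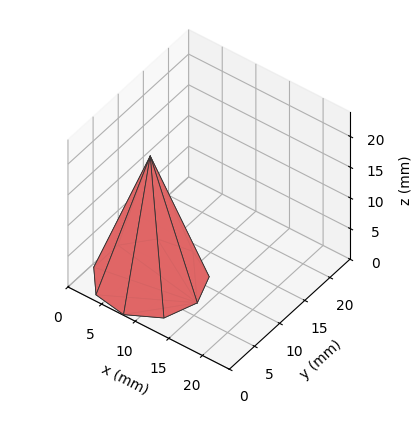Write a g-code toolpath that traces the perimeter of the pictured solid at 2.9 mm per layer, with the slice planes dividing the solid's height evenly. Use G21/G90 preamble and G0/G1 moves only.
Reading the render: the shape is a regular 9-sided pyramid, base circumscribed radius ≈ 7 mm, apex at z ≈ 20 mm (dimensions read to the nearest mm from the axis ticks). For the g-code, the solid's height is divided into equal slices at the stated Δz and each level perimeter traced with G1 moves after a G0 lift.

; perimeter-only toolpath
G21 ; units = mm
G90 ; absolute positioning
G28 ; home
; layer 1
G0 Z2.9
G0 X13.0 Y7.0
G1 X11.6 Y10.9
G1 X8.0 Y12.9
G1 X4.0 Y12.2
G1 X1.3 Y9.1
G1 X1.3 Y4.9
G1 X4.0 Y1.8
G1 X8.0 Y1.1
G1 X11.6 Y3.1
G1 X13.0 Y7.0
; layer 2
G0 Z5.7
G0 X12.0 Y7.0
G1 X10.9 Y10.2
G1 X7.9 Y11.9
G1 X4.5 Y11.4
G1 X2.3 Y8.7
G1 X2.3 Y5.3
G1 X4.5 Y2.6
G1 X7.9 Y2.1
G1 X10.9 Y3.8
G1 X12.0 Y7.0
; layer 3
G0 Z8.6
G0 X11.0 Y7.0
G1 X10.1 Y9.6
G1 X7.7 Y10.9
G1 X5.0 Y10.5
G1 X3.2 Y8.4
G1 X3.2 Y5.6
G1 X5.0 Y3.5
G1 X7.7 Y3.1
G1 X10.1 Y4.4
G1 X11.0 Y7.0
; layer 4
G0 Z11.4
G0 X10.0 Y7.0
G1 X9.3 Y8.9
G1 X7.5 Y10.0
G1 X5.5 Y9.6
G1 X4.2 Y8.0
G1 X4.2 Y6.0
G1 X5.5 Y4.4
G1 X7.5 Y4.0
G1 X9.3 Y5.1
G1 X10.0 Y7.0
; layer 5
G0 Z14.3
G0 X9.0 Y7.0
G1 X8.5 Y8.3
G1 X7.3 Y9.0
G1 X6.0 Y8.7
G1 X5.1 Y7.7
G1 X5.1 Y6.3
G1 X6.0 Y5.3
G1 X7.3 Y5.0
G1 X8.5 Y5.7
G1 X9.0 Y7.0
; layer 6
G0 Z17.1
G0 X8.0 Y7.0
G1 X7.8 Y7.6
G1 X7.2 Y8.0
G1 X6.5 Y7.9
G1 X6.1 Y7.3
G1 X6.1 Y6.7
G1 X6.5 Y6.1
G1 X7.2 Y6.0
G1 X7.8 Y6.4
G1 X8.0 Y7.0
M2 ; end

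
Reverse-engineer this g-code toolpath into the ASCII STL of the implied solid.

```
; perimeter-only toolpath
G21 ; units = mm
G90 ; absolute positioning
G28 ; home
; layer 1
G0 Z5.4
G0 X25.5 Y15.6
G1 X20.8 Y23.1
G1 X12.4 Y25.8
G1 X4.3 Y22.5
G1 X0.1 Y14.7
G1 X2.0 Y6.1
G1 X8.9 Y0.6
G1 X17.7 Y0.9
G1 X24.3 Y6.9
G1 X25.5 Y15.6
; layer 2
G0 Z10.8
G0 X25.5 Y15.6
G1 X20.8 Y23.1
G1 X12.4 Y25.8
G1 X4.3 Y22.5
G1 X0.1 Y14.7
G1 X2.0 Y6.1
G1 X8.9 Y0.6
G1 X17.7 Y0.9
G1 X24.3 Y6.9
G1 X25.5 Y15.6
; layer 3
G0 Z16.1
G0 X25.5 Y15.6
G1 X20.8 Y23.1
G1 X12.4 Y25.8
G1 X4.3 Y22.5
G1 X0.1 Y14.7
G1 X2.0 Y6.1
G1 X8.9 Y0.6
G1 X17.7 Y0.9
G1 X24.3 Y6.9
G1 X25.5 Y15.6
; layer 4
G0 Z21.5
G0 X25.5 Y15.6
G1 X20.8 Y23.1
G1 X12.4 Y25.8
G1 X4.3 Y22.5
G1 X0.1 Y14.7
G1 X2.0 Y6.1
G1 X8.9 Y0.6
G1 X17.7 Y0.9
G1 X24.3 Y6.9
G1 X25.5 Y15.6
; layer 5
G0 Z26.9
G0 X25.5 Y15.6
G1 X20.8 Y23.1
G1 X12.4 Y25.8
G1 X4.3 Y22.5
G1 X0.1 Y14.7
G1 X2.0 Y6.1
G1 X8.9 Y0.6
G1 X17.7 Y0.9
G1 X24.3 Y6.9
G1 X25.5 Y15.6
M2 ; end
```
solid part
  facet normal 0.0000 0.0000 -1.0000
    outer loop
      vertex 12.4 25.8 0.0
      vertex 20.8 23.1 0.0
      vertex 25.5 15.6 0.0
    endloop
  endfacet
  facet normal 0.0000 0.0000 -1.0000
    outer loop
      vertex 4.3 22.5 0.0
      vertex 12.4 25.8 0.0
      vertex 25.5 15.6 0.0
    endloop
  endfacet
  facet normal 0.0000 0.0000 -1.0000
    outer loop
      vertex 0.1 14.7 0.0
      vertex 4.3 22.5 0.0
      vertex 25.5 15.6 0.0
    endloop
  endfacet
  facet normal 0.0000 0.0000 -1.0000
    outer loop
      vertex 2.0 6.1 0.0
      vertex 0.1 14.7 0.0
      vertex 25.5 15.6 0.0
    endloop
  endfacet
  facet normal 0.0000 0.0000 -1.0000
    outer loop
      vertex 8.9 0.6 0.0
      vertex 2.0 6.1 0.0
      vertex 25.5 15.6 0.0
    endloop
  endfacet
  facet normal 0.0000 0.0000 -1.0000
    outer loop
      vertex 17.7 0.9 0.0
      vertex 8.9 0.6 0.0
      vertex 25.5 15.6 0.0
    endloop
  endfacet
  facet normal 0.0000 0.0000 -1.0000
    outer loop
      vertex 24.3 6.9 0.0
      vertex 17.7 0.9 0.0
      vertex 25.5 15.6 0.0
    endloop
  endfacet
  facet normal 0.0000 0.0000 1.0000
    outer loop
      vertex 25.5 15.6 26.9
      vertex 20.8 23.1 26.9
      vertex 12.4 25.8 26.9
    endloop
  endfacet
  facet normal 0.0000 0.0000 1.0000
    outer loop
      vertex 25.5 15.6 26.9
      vertex 12.4 25.8 26.9
      vertex 4.3 22.5 26.9
    endloop
  endfacet
  facet normal 0.0000 0.0000 1.0000
    outer loop
      vertex 25.5 15.6 26.9
      vertex 4.3 22.5 26.9
      vertex 0.1 14.7 26.9
    endloop
  endfacet
  facet normal 0.0000 0.0000 1.0000
    outer loop
      vertex 25.5 15.6 26.9
      vertex 0.1 14.7 26.9
      vertex 2.0 6.1 26.9
    endloop
  endfacet
  facet normal 0.0000 0.0000 1.0000
    outer loop
      vertex 25.5 15.6 26.9
      vertex 2.0 6.1 26.9
      vertex 8.9 0.6 26.9
    endloop
  endfacet
  facet normal 0.0000 0.0000 1.0000
    outer loop
      vertex 25.5 15.6 26.9
      vertex 8.9 0.6 26.9
      vertex 17.7 0.9 26.9
    endloop
  endfacet
  facet normal 0.0000 0.0000 1.0000
    outer loop
      vertex 25.5 15.6 26.9
      vertex 17.7 0.9 26.9
      vertex 24.3 6.9 26.9
    endloop
  endfacet
  facet normal 0.8474 0.5310 0.0000
    outer loop
      vertex 25.5 15.6 0.0
      vertex 20.8 23.1 0.0
      vertex 20.8 23.1 26.9
    endloop
  endfacet
  facet normal 0.8474 0.5310 0.0000
    outer loop
      vertex 25.5 15.6 0.0
      vertex 20.8 23.1 26.9
      vertex 25.5 15.6 26.9
    endloop
  endfacet
  facet normal 0.3060 0.9520 0.0000
    outer loop
      vertex 20.8 23.1 0.0
      vertex 12.4 25.8 0.0
      vertex 12.4 25.8 26.9
    endloop
  endfacet
  facet normal 0.3060 0.9520 0.0000
    outer loop
      vertex 20.8 23.1 0.0
      vertex 12.4 25.8 26.9
      vertex 20.8 23.1 26.9
    endloop
  endfacet
  facet normal -0.3773 0.9261 0.0000
    outer loop
      vertex 12.4 25.8 0.0
      vertex 4.3 22.5 0.0
      vertex 4.3 22.5 26.9
    endloop
  endfacet
  facet normal -0.3773 0.9261 0.0000
    outer loop
      vertex 12.4 25.8 0.0
      vertex 4.3 22.5 26.9
      vertex 12.4 25.8 26.9
    endloop
  endfacet
  facet normal -0.8805 0.4741 0.0000
    outer loop
      vertex 4.3 22.5 0.0
      vertex 0.1 14.7 0.0
      vertex 0.1 14.7 26.9
    endloop
  endfacet
  facet normal -0.8805 0.4741 0.0000
    outer loop
      vertex 4.3 22.5 0.0
      vertex 0.1 14.7 26.9
      vertex 4.3 22.5 26.9
    endloop
  endfacet
  facet normal -0.9765 -0.2157 0.0000
    outer loop
      vertex 0.1 14.7 0.0
      vertex 2.0 6.1 0.0
      vertex 2.0 6.1 26.9
    endloop
  endfacet
  facet normal -0.9765 -0.2157 0.0000
    outer loop
      vertex 0.1 14.7 0.0
      vertex 2.0 6.1 26.9
      vertex 0.1 14.7 26.9
    endloop
  endfacet
  facet normal -0.6233 -0.7820 0.0000
    outer loop
      vertex 2.0 6.1 0.0
      vertex 8.9 0.6 0.0
      vertex 8.9 0.6 26.9
    endloop
  endfacet
  facet normal -0.6233 -0.7820 0.0000
    outer loop
      vertex 2.0 6.1 0.0
      vertex 8.9 0.6 26.9
      vertex 2.0 6.1 26.9
    endloop
  endfacet
  facet normal 0.0341 -0.9994 0.0000
    outer loop
      vertex 8.9 0.6 0.0
      vertex 17.7 0.9 0.0
      vertex 17.7 0.9 26.9
    endloop
  endfacet
  facet normal 0.0341 -0.9994 0.0000
    outer loop
      vertex 8.9 0.6 0.0
      vertex 17.7 0.9 26.9
      vertex 8.9 0.6 26.9
    endloop
  endfacet
  facet normal 0.6727 -0.7399 0.0000
    outer loop
      vertex 17.7 0.9 0.0
      vertex 24.3 6.9 0.0
      vertex 24.3 6.9 26.9
    endloop
  endfacet
  facet normal 0.6727 -0.7399 0.0000
    outer loop
      vertex 17.7 0.9 0.0
      vertex 24.3 6.9 26.9
      vertex 17.7 0.9 26.9
    endloop
  endfacet
  facet normal 0.9906 -0.1366 0.0000
    outer loop
      vertex 24.3 6.9 0.0
      vertex 25.5 15.6 0.0
      vertex 25.5 15.6 26.9
    endloop
  endfacet
  facet normal 0.9906 -0.1366 0.0000
    outer loop
      vertex 24.3 6.9 0.0
      vertex 25.5 15.6 26.9
      vertex 24.3 6.9 26.9
    endloop
  endfacet
endsolid part

The G0 Z moves step by Δz≈5.4 mm. Every layer's G1 loop is the same polygon, so the solid is a straight extrusion of it from z=0 to z≈26.9. Closing with flat bottom and top caps and triangulating gives 32 facets — a regular 9-sided prism (a cylinder approximated with 9 flat sides), circumscribed radius ≈ 12.9 mm, height ≈ 26.9 mm.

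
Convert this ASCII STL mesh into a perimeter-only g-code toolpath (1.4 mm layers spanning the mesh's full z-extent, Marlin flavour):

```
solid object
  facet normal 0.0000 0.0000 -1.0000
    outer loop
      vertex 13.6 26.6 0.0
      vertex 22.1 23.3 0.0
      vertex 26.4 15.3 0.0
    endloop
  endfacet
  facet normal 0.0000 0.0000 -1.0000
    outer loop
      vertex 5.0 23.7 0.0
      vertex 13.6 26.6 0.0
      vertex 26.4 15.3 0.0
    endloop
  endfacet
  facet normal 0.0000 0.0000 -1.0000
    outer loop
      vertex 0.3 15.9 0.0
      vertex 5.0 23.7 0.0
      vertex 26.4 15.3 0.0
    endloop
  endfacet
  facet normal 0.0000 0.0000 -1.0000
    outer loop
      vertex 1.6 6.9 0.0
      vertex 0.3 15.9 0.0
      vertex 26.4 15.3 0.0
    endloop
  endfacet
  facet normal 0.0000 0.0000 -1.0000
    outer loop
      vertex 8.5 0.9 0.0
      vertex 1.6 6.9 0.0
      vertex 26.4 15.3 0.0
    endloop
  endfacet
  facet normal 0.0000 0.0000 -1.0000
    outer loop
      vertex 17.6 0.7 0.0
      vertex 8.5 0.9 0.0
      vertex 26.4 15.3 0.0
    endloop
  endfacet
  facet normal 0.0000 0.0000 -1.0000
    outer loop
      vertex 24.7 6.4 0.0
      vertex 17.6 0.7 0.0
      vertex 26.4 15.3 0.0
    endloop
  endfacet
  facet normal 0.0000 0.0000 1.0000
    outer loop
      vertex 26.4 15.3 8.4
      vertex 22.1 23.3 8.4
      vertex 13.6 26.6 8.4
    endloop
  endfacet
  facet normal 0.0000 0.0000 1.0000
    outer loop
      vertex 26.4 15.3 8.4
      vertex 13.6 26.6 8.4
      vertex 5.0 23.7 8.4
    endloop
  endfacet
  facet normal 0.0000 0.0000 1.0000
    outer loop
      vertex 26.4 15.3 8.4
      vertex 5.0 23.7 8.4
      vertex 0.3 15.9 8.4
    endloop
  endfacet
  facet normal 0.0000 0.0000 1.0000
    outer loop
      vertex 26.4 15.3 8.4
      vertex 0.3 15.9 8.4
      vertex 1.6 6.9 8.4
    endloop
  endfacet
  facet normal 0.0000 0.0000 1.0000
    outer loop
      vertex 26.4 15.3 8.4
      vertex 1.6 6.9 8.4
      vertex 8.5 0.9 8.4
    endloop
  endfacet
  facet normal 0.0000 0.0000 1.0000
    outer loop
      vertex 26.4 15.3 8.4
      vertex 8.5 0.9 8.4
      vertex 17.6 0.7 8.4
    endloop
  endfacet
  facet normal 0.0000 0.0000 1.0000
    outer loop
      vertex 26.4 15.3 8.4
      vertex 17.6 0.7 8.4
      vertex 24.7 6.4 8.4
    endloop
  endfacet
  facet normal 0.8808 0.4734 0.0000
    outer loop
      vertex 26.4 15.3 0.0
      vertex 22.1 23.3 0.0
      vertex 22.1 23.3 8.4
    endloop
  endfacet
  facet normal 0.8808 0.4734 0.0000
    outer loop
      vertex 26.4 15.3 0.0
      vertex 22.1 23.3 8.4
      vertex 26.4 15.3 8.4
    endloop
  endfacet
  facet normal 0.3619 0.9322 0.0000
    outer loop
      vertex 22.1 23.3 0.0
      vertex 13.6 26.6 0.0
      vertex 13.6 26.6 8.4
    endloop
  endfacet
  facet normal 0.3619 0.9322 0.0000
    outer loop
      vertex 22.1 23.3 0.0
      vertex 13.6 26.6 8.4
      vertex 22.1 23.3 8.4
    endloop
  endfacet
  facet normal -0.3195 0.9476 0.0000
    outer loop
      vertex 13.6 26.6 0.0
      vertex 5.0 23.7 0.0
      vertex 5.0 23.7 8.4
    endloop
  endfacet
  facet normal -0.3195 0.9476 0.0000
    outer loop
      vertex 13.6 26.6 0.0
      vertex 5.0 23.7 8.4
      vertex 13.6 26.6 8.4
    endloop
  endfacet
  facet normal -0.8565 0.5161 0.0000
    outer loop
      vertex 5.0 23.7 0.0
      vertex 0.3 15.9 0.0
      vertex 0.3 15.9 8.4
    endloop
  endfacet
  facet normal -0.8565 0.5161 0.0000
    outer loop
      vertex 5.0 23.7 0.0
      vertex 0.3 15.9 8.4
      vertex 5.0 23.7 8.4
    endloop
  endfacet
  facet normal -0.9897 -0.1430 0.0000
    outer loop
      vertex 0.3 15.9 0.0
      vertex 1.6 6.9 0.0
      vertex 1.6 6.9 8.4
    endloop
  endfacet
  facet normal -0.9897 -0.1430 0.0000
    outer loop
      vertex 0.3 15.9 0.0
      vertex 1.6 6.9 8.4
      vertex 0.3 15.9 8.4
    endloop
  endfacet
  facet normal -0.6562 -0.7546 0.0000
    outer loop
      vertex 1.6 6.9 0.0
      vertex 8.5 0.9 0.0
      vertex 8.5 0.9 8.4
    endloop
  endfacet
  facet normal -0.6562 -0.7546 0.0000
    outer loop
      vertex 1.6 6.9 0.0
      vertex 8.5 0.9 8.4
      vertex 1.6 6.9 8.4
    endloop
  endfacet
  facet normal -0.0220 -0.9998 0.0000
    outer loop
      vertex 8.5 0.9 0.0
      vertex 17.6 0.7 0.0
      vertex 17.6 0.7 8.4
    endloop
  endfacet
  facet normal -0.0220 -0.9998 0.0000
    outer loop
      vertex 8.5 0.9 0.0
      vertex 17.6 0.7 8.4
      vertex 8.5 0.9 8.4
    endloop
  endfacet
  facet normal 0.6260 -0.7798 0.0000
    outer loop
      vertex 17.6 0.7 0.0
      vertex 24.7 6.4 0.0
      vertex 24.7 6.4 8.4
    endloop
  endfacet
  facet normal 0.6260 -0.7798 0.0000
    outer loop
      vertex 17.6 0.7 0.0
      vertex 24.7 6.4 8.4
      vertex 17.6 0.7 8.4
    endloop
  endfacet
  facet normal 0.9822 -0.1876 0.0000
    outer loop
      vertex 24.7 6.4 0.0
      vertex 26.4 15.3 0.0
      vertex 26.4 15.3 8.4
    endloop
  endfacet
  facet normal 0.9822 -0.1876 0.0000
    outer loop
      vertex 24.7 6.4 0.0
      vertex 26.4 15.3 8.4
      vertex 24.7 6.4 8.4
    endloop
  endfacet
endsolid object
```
; perimeter-only toolpath
G21 ; units = mm
G90 ; absolute positioning
G28 ; home
; layer 1
G0 Z1.4
G0 X26.4 Y15.3
G1 X22.1 Y23.3
G1 X13.6 Y26.6
G1 X5.0 Y23.7
G1 X0.3 Y15.9
G1 X1.6 Y6.9
G1 X8.5 Y0.9
G1 X17.6 Y0.7
G1 X24.7 Y6.4
G1 X26.4 Y15.3
; layer 2
G0 Z2.8
G0 X26.4 Y15.3
G1 X22.1 Y23.3
G1 X13.6 Y26.6
G1 X5.0 Y23.7
G1 X0.3 Y15.9
G1 X1.6 Y6.9
G1 X8.5 Y0.9
G1 X17.6 Y0.7
G1 X24.7 Y6.4
G1 X26.4 Y15.3
; layer 3
G0 Z4.2
G0 X26.4 Y15.3
G1 X22.1 Y23.3
G1 X13.6 Y26.6
G1 X5.0 Y23.7
G1 X0.3 Y15.9
G1 X1.6 Y6.9
G1 X8.5 Y0.9
G1 X17.6 Y0.7
G1 X24.7 Y6.4
G1 X26.4 Y15.3
; layer 4
G0 Z5.6
G0 X26.4 Y15.3
G1 X22.1 Y23.3
G1 X13.6 Y26.6
G1 X5.0 Y23.7
G1 X0.3 Y15.9
G1 X1.6 Y6.9
G1 X8.5 Y0.9
G1 X17.6 Y0.7
G1 X24.7 Y6.4
G1 X26.4 Y15.3
; layer 5
G0 Z7.0
G0 X26.4 Y15.3
G1 X22.1 Y23.3
G1 X13.6 Y26.6
G1 X5.0 Y23.7
G1 X0.3 Y15.9
G1 X1.6 Y6.9
G1 X8.5 Y0.9
G1 X17.6 Y0.7
G1 X24.7 Y6.4
G1 X26.4 Y15.3
; layer 6
G0 Z8.4
G0 X26.4 Y15.3
G1 X22.1 Y23.3
G1 X13.6 Y26.6
G1 X5.0 Y23.7
G1 X0.3 Y15.9
G1 X1.6 Y6.9
G1 X8.5 Y0.9
G1 X17.6 Y0.7
G1 X24.7 Y6.4
G1 X26.4 Y15.3
M2 ; end

The solid is a regular 9-sided prism (a cylinder approximated with 9 flat sides), circumscribed radius ≈ 13.3 mm, height ≈ 8.4 mm. Slicing at Δz = 1.4 mm — 6 equal slices spanning the solid's height, so layer i sits at z = i·h/6 — gives 6 non-empty perimeters. Each is a 9-segment closed polygon; G0 lifts to the layer z and rapids to the start vertex, then G1 traces the edges.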